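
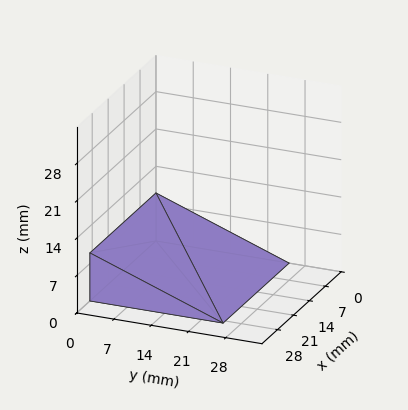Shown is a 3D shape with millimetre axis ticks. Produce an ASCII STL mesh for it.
Reading the render: the shape is a wedge (ramp): 29 × 25 mm base, rising to 9 mm along the y=0 edge and sloping linearly to z=0 at y=25 (dimensions read to the nearest mm from the axis ticks). For the STL, each face is triangulated and given an outward normal.

solid part
  facet normal 0.0000 0.0000 -1.0000
    outer loop
      vertex 29.00 25.00 0.00
      vertex 29.00 0.00 0.00
      vertex 0.00 0.00 0.00
    endloop
  endfacet
  facet normal 0.0000 0.0000 -1.0000
    outer loop
      vertex 0.00 25.00 0.00
      vertex 29.00 25.00 0.00
      vertex 0.00 0.00 0.00
    endloop
  endfacet
  facet normal 0.0000 -1.0000 0.0000
    outer loop
      vertex 0.00 0.00 0.00
      vertex 29.00 0.00 0.00
      vertex 29.00 0.00 9.00
    endloop
  endfacet
  facet normal 0.0000 -1.0000 0.0000
    outer loop
      vertex 0.00 0.00 0.00
      vertex 29.00 0.00 9.00
      vertex 0.00 0.00 9.00
    endloop
  endfacet
  facet normal 0.0000 0.3387 0.9409
    outer loop
      vertex 0.00 0.00 9.00
      vertex 29.00 0.00 9.00
      vertex 29.00 25.00 0.00
    endloop
  endfacet
  facet normal 0.0000 0.3387 0.9409
    outer loop
      vertex 0.00 0.00 9.00
      vertex 29.00 25.00 0.00
      vertex 0.00 25.00 0.00
    endloop
  endfacet
  facet normal -1.0000 0.0000 0.0000
    outer loop
      vertex 0.00 0.00 9.00
      vertex 0.00 25.00 0.00
      vertex 0.00 0.00 0.00
    endloop
  endfacet
  facet normal 1.0000 0.0000 0.0000
    outer loop
      vertex 29.00 0.00 0.00
      vertex 29.00 25.00 0.00
      vertex 29.00 0.00 9.00
    endloop
  endfacet
endsolid part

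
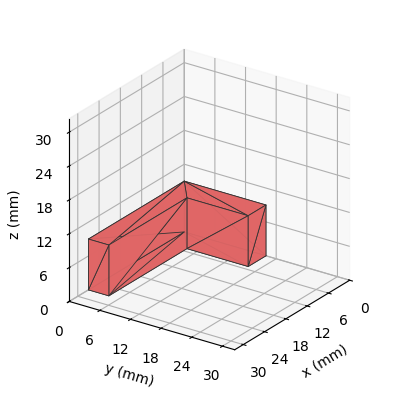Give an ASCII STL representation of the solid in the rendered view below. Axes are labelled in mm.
Reading the render: the shape is an L-shaped prism: outer 27 × 16 mm, arm thicknesses ≈ 4 mm (horizontal) and 5 mm (vertical), extruded 9 mm in z (dimensions read to the nearest mm from the axis ticks). For the STL, each face is triangulated and given an outward normal.

solid part
  facet normal 0.0000 0.0000 -1.0000
    outer loop
      vertex 27.000 4.000 0.000
      vertex 27.000 0.000 0.000
      vertex 0.000 0.000 0.000
    endloop
  endfacet
  facet normal 0.0000 0.0000 -1.0000
    outer loop
      vertex 5.000 4.000 0.000
      vertex 27.000 4.000 0.000
      vertex 0.000 0.000 0.000
    endloop
  endfacet
  facet normal 0.0000 0.0000 -1.0000
    outer loop
      vertex 5.000 16.000 0.000
      vertex 5.000 4.000 0.000
      vertex 0.000 0.000 0.000
    endloop
  endfacet
  facet normal 0.0000 0.0000 -1.0000
    outer loop
      vertex 0.000 16.000 0.000
      vertex 5.000 16.000 0.000
      vertex 0.000 0.000 0.000
    endloop
  endfacet
  facet normal 0.0000 0.0000 1.0000
    outer loop
      vertex 0.000 0.000 9.000
      vertex 27.000 0.000 9.000
      vertex 27.000 4.000 9.000
    endloop
  endfacet
  facet normal 0.0000 0.0000 1.0000
    outer loop
      vertex 0.000 0.000 9.000
      vertex 27.000 4.000 9.000
      vertex 5.000 4.000 9.000
    endloop
  endfacet
  facet normal 0.0000 0.0000 1.0000
    outer loop
      vertex 0.000 0.000 9.000
      vertex 5.000 4.000 9.000
      vertex 5.000 16.000 9.000
    endloop
  endfacet
  facet normal 0.0000 0.0000 1.0000
    outer loop
      vertex 0.000 0.000 9.000
      vertex 5.000 16.000 9.000
      vertex 0.000 16.000 9.000
    endloop
  endfacet
  facet normal 0.0000 -1.0000 0.0000
    outer loop
      vertex 0.000 0.000 0.000
      vertex 27.000 0.000 0.000
      vertex 27.000 0.000 9.000
    endloop
  endfacet
  facet normal 0.0000 -1.0000 0.0000
    outer loop
      vertex 0.000 0.000 0.000
      vertex 27.000 0.000 9.000
      vertex 0.000 0.000 9.000
    endloop
  endfacet
  facet normal 1.0000 0.0000 0.0000
    outer loop
      vertex 27.000 0.000 0.000
      vertex 27.000 4.000 0.000
      vertex 27.000 4.000 9.000
    endloop
  endfacet
  facet normal 1.0000 0.0000 0.0000
    outer loop
      vertex 27.000 0.000 0.000
      vertex 27.000 4.000 9.000
      vertex 27.000 0.000 9.000
    endloop
  endfacet
  facet normal 0.0000 1.0000 0.0000
    outer loop
      vertex 27.000 4.000 0.000
      vertex 5.000 4.000 0.000
      vertex 5.000 4.000 9.000
    endloop
  endfacet
  facet normal 0.0000 1.0000 0.0000
    outer loop
      vertex 27.000 4.000 0.000
      vertex 5.000 4.000 9.000
      vertex 27.000 4.000 9.000
    endloop
  endfacet
  facet normal 1.0000 0.0000 0.0000
    outer loop
      vertex 5.000 4.000 0.000
      vertex 5.000 16.000 0.000
      vertex 5.000 16.000 9.000
    endloop
  endfacet
  facet normal 1.0000 0.0000 0.0000
    outer loop
      vertex 5.000 4.000 0.000
      vertex 5.000 16.000 9.000
      vertex 5.000 4.000 9.000
    endloop
  endfacet
  facet normal 0.0000 1.0000 0.0000
    outer loop
      vertex 5.000 16.000 0.000
      vertex 0.000 16.000 0.000
      vertex 0.000 16.000 9.000
    endloop
  endfacet
  facet normal 0.0000 1.0000 0.0000
    outer loop
      vertex 5.000 16.000 0.000
      vertex 0.000 16.000 9.000
      vertex 5.000 16.000 9.000
    endloop
  endfacet
  facet normal -1.0000 0.0000 0.0000
    outer loop
      vertex 0.000 16.000 0.000
      vertex 0.000 0.000 0.000
      vertex 0.000 0.000 9.000
    endloop
  endfacet
  facet normal -1.0000 0.0000 0.0000
    outer loop
      vertex 0.000 16.000 0.000
      vertex 0.000 0.000 9.000
      vertex 0.000 16.000 9.000
    endloop
  endfacet
endsolid part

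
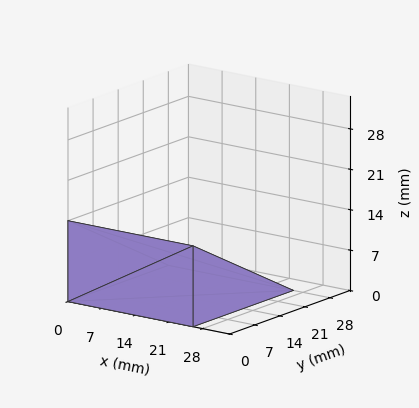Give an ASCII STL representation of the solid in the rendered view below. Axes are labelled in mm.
Reading the render: the shape is a wedge (ramp): 26 × 28 mm base, rising to 14 mm along the y=0 edge and sloping linearly to z=0 at y=28 (dimensions read to the nearest mm from the axis ticks). For the STL, each face is triangulated and given an outward normal.

solid part
  facet normal 0.0000 0.0000 -1.0000
    outer loop
      vertex 26.00 28.00 0.00
      vertex 26.00 0.00 0.00
      vertex 0.00 0.00 0.00
    endloop
  endfacet
  facet normal 0.0000 0.0000 -1.0000
    outer loop
      vertex 0.00 28.00 0.00
      vertex 26.00 28.00 0.00
      vertex 0.00 0.00 0.00
    endloop
  endfacet
  facet normal 0.0000 -1.0000 0.0000
    outer loop
      vertex 0.00 0.00 0.00
      vertex 26.00 0.00 0.00
      vertex 26.00 0.00 14.00
    endloop
  endfacet
  facet normal 0.0000 -1.0000 0.0000
    outer loop
      vertex 0.00 0.00 0.00
      vertex 26.00 0.00 14.00
      vertex 0.00 0.00 14.00
    endloop
  endfacet
  facet normal 0.0000 0.4472 0.8944
    outer loop
      vertex 0.00 0.00 14.00
      vertex 26.00 0.00 14.00
      vertex 26.00 28.00 0.00
    endloop
  endfacet
  facet normal 0.0000 0.4472 0.8944
    outer loop
      vertex 0.00 0.00 14.00
      vertex 26.00 28.00 0.00
      vertex 0.00 28.00 0.00
    endloop
  endfacet
  facet normal -1.0000 0.0000 0.0000
    outer loop
      vertex 0.00 0.00 14.00
      vertex 0.00 28.00 0.00
      vertex 0.00 0.00 0.00
    endloop
  endfacet
  facet normal 1.0000 0.0000 0.0000
    outer loop
      vertex 26.00 0.00 0.00
      vertex 26.00 28.00 0.00
      vertex 26.00 0.00 14.00
    endloop
  endfacet
endsolid part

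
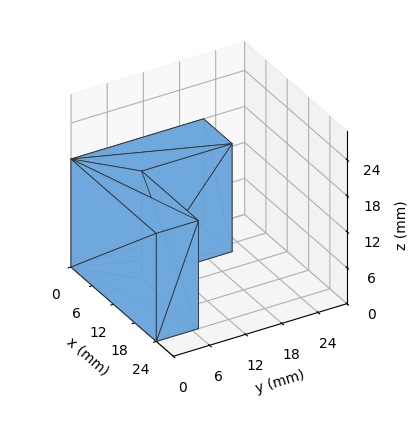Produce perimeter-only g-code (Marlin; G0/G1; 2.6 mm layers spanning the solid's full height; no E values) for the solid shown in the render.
Reading the render: the shape is an L-shaped prism: outer 24 × 22 mm, arm thicknesses ≈ 7 mm (horizontal) and 8 mm (vertical), extruded 18 mm in z (dimensions read to the nearest mm from the axis ticks). For the g-code, the solid's height is divided into equal slices at the stated Δz and each level perimeter traced with G1 moves after a G0 lift.

; perimeter-only toolpath
G21 ; units = mm
G90 ; absolute positioning
G28 ; home
; layer 1
G0 Z2.6
G0 X0.0 Y0.0
G1 X24.0 Y0.0
G1 X24.0 Y7.0
G1 X8.0 Y7.0
G1 X8.0 Y22.0
G1 X0.0 Y22.0
G1 X0.0 Y0.0
; layer 2
G0 Z5.1
G0 X0.0 Y0.0
G1 X24.0 Y0.0
G1 X24.0 Y7.0
G1 X8.0 Y7.0
G1 X8.0 Y22.0
G1 X0.0 Y22.0
G1 X0.0 Y0.0
; layer 3
G0 Z7.7
G0 X0.0 Y0.0
G1 X24.0 Y0.0
G1 X24.0 Y7.0
G1 X8.0 Y7.0
G1 X8.0 Y22.0
G1 X0.0 Y22.0
G1 X0.0 Y0.0
; layer 4
G0 Z10.3
G0 X0.0 Y0.0
G1 X24.0 Y0.0
G1 X24.0 Y7.0
G1 X8.0 Y7.0
G1 X8.0 Y22.0
G1 X0.0 Y22.0
G1 X0.0 Y0.0
; layer 5
G0 Z12.9
G0 X0.0 Y0.0
G1 X24.0 Y0.0
G1 X24.0 Y7.0
G1 X8.0 Y7.0
G1 X8.0 Y22.0
G1 X0.0 Y22.0
G1 X0.0 Y0.0
; layer 6
G0 Z15.4
G0 X0.0 Y0.0
G1 X24.0 Y0.0
G1 X24.0 Y7.0
G1 X8.0 Y7.0
G1 X8.0 Y22.0
G1 X0.0 Y22.0
G1 X0.0 Y0.0
; layer 7
G0 Z18.0
G0 X0.0 Y0.0
G1 X24.0 Y0.0
G1 X24.0 Y7.0
G1 X8.0 Y7.0
G1 X8.0 Y22.0
G1 X0.0 Y22.0
G1 X0.0 Y0.0
M2 ; end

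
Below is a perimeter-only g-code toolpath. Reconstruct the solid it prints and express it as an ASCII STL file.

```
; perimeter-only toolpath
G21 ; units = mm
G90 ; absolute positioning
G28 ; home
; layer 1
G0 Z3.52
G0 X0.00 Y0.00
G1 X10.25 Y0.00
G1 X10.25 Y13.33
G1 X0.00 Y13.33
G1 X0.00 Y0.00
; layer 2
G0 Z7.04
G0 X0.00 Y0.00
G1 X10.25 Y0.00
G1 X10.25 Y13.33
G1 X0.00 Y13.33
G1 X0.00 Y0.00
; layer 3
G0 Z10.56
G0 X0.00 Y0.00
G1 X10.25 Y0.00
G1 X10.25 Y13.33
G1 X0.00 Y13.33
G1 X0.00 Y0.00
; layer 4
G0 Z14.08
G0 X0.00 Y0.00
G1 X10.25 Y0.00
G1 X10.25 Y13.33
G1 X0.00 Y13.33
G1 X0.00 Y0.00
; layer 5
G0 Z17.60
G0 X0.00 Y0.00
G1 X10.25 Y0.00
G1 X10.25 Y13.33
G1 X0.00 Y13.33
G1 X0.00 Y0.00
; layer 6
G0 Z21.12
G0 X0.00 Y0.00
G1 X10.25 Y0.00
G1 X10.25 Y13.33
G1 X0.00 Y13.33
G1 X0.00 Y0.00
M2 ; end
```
solid part
  facet normal 0.0000 0.0000 -1.0000
    outer loop
      vertex 10.25 13.33 0.00
      vertex 10.25 0.00 0.00
      vertex 0.00 0.00 0.00
    endloop
  endfacet
  facet normal 0.0000 0.0000 -1.0000
    outer loop
      vertex 0.00 13.33 0.00
      vertex 10.25 13.33 0.00
      vertex 0.00 0.00 0.00
    endloop
  endfacet
  facet normal 0.0000 0.0000 1.0000
    outer loop
      vertex 0.00 0.00 21.12
      vertex 10.25 0.00 21.12
      vertex 10.25 13.33 21.12
    endloop
  endfacet
  facet normal 0.0000 0.0000 1.0000
    outer loop
      vertex 0.00 0.00 21.12
      vertex 10.25 13.33 21.12
      vertex 0.00 13.33 21.12
    endloop
  endfacet
  facet normal 0.0000 -1.0000 0.0000
    outer loop
      vertex 0.00 0.00 0.00
      vertex 10.25 0.00 0.00
      vertex 10.25 0.00 21.12
    endloop
  endfacet
  facet normal 0.0000 -1.0000 0.0000
    outer loop
      vertex 0.00 0.00 0.00
      vertex 10.25 0.00 21.12
      vertex 0.00 0.00 21.12
    endloop
  endfacet
  facet normal 0.0000 1.0000 0.0000
    outer loop
      vertex 10.25 13.33 21.12
      vertex 10.25 13.33 0.00
      vertex 0.00 13.33 0.00
    endloop
  endfacet
  facet normal 0.0000 1.0000 0.0000
    outer loop
      vertex 0.00 13.33 21.12
      vertex 10.25 13.33 21.12
      vertex 0.00 13.33 0.00
    endloop
  endfacet
  facet normal -1.0000 0.0000 0.0000
    outer loop
      vertex 0.00 13.33 21.12
      vertex 0.00 13.33 0.00
      vertex 0.00 0.00 0.00
    endloop
  endfacet
  facet normal -1.0000 0.0000 0.0000
    outer loop
      vertex 0.00 0.00 21.12
      vertex 0.00 13.33 21.12
      vertex 0.00 0.00 0.00
    endloop
  endfacet
  facet normal 1.0000 0.0000 0.0000
    outer loop
      vertex 10.25 0.00 0.00
      vertex 10.25 13.33 0.00
      vertex 10.25 13.33 21.12
    endloop
  endfacet
  facet normal 1.0000 0.0000 0.0000
    outer loop
      vertex 10.25 0.00 0.00
      vertex 10.25 13.33 21.12
      vertex 10.25 0.00 21.12
    endloop
  endfacet
endsolid part

The G0 Z moves step by Δz≈3.52 mm. Every layer's G1 loop is the same polygon, so the solid is a straight extrusion of it from z=0 to z≈21.1. Closing with flat bottom and top caps and triangulating gives 12 facets — a rectangular box, roughly 10.2 × 13.3 mm footprint and 21.1 mm tall.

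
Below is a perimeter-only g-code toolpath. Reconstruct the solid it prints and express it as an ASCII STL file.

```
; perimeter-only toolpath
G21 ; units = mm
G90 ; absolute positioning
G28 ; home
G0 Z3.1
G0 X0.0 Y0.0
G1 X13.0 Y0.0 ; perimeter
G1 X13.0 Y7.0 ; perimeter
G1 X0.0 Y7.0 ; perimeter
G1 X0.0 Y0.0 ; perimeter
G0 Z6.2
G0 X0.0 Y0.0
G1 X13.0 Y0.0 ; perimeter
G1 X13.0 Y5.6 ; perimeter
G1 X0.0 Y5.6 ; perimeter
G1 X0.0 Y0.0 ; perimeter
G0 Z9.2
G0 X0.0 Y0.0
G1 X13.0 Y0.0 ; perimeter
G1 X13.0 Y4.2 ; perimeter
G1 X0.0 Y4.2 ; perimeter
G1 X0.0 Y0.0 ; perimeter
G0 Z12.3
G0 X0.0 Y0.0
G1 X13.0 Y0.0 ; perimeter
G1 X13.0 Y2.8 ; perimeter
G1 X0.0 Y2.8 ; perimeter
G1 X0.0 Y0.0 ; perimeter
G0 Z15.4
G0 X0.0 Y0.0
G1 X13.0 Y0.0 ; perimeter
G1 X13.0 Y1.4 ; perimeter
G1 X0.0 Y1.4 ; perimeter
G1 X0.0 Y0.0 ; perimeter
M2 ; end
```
solid part
  facet normal 0.0000 0.0000 -1.0000
    outer loop
      vertex 13.0 8.4 0.0
      vertex 13.0 0.0 0.0
      vertex 0.0 0.0 0.0
    endloop
  endfacet
  facet normal 0.0000 0.0000 -1.0000
    outer loop
      vertex 0.0 8.4 0.0
      vertex 13.0 8.4 0.0
      vertex 0.0 0.0 0.0
    endloop
  endfacet
  facet normal 0.0000 -1.0000 0.0000
    outer loop
      vertex 0.0 0.0 0.0
      vertex 13.0 0.0 0.0
      vertex 13.0 0.0 18.5
    endloop
  endfacet
  facet normal 0.0000 -1.0000 0.0000
    outer loop
      vertex 0.0 0.0 0.0
      vertex 13.0 0.0 18.5
      vertex 0.0 0.0 18.5
    endloop
  endfacet
  facet normal 0.0000 0.9105 0.4134
    outer loop
      vertex 0.0 0.0 18.5
      vertex 13.0 0.0 18.5
      vertex 13.0 8.4 0.0
    endloop
  endfacet
  facet normal 0.0000 0.9105 0.4134
    outer loop
      vertex 0.0 0.0 18.5
      vertex 13.0 8.4 0.0
      vertex 0.0 8.4 0.0
    endloop
  endfacet
  facet normal -1.0000 0.0000 0.0000
    outer loop
      vertex 0.0 0.0 18.5
      vertex 0.0 8.4 0.0
      vertex 0.0 0.0 0.0
    endloop
  endfacet
  facet normal 1.0000 0.0000 0.0000
    outer loop
      vertex 13.0 0.0 0.0
      vertex 13.0 8.4 0.0
      vertex 13.0 0.0 18.5
    endloop
  endfacet
endsolid part

The G0 Z moves step by Δz≈3.1 mm. The G1 loops shrink linearly with z, so the solid tapers from its base footprint up to z≈18.5. Closing with a flat bottom cap and the tapered top and triangulating gives 8 facets — a wedge (ramp): 13 × 8.4 mm base, rising to 18.5 mm along the y=0 edge and sloping linearly to z=0 at y=8.4.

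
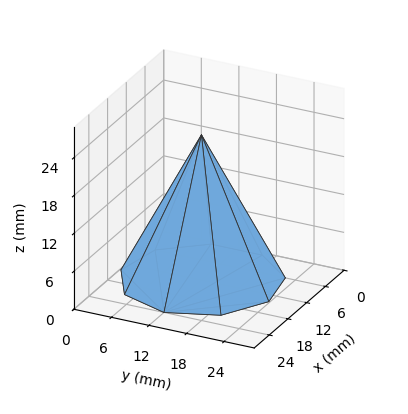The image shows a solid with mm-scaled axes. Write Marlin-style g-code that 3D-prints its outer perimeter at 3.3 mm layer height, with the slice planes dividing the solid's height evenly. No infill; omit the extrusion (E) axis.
Reading the render: the shape is a regular 9-sided pyramid, base circumscribed radius ≈ 12 mm, apex at z ≈ 23 mm (dimensions read to the nearest mm from the axis ticks). For the g-code, the solid's height is divided into equal slices at the stated Δz and each level perimeter traced with G1 moves after a G0 lift.

; perimeter-only toolpath
G21 ; units = mm
G90 ; absolute positioning
G28 ; home
; layer 1
G0 Z3.3
G0 X22.3 Y12.0
G1 X19.9 Y18.6
G1 X13.8 Y22.1
G1 X6.9 Y20.9
G1 X2.3 Y15.5
G1 X2.3 Y8.5
G1 X6.9 Y3.1
G1 X13.8 Y1.9
G1 X19.9 Y5.4
G1 X22.3 Y12.0
; layer 2
G0 Z6.6
G0 X20.6 Y12.0
G1 X18.6 Y17.5
G1 X13.5 Y20.4
G1 X7.7 Y19.4
G1 X3.9 Y14.9
G1 X3.9 Y9.1
G1 X7.7 Y4.6
G1 X13.5 Y3.6
G1 X18.6 Y6.5
G1 X20.6 Y12.0
; layer 3
G0 Z9.9
G0 X18.9 Y12.0
G1 X17.3 Y16.4
G1 X13.2 Y18.7
G1 X8.6 Y17.9
G1 X5.5 Y14.3
G1 X5.5 Y9.7
G1 X8.6 Y6.1
G1 X13.2 Y5.3
G1 X17.3 Y7.6
G1 X18.9 Y12.0
; layer 4
G0 Z13.1
G0 X17.1 Y12.0
G1 X15.9 Y15.3
G1 X12.9 Y17.1
G1 X9.4 Y16.5
G1 X7.2 Y13.8
G1 X7.2 Y10.2
G1 X9.4 Y7.5
G1 X12.9 Y6.9
G1 X15.9 Y8.7
G1 X17.1 Y12.0
; layer 5
G0 Z16.4
G0 X15.4 Y12.0
G1 X14.6 Y14.2
G1 X12.6 Y15.4
G1 X10.3 Y15.0
G1 X8.8 Y13.2
G1 X8.8 Y10.8
G1 X10.3 Y9.0
G1 X12.6 Y8.6
G1 X14.6 Y9.8
G1 X15.4 Y12.0
; layer 6
G0 Z19.7
G0 X13.7 Y12.0
G1 X13.3 Y13.1
G1 X12.3 Y13.7
G1 X11.1 Y13.5
G1 X10.4 Y12.6
G1 X10.4 Y11.4
G1 X11.1 Y10.5
G1 X12.3 Y10.3
G1 X13.3 Y10.9
G1 X13.7 Y12.0
M2 ; end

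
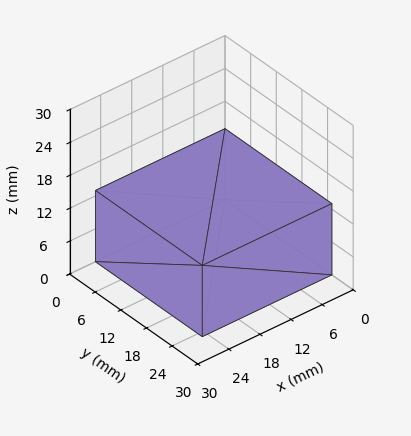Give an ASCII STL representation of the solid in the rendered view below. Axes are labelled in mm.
Reading the render: the shape is a rectangular box, roughly 25 × 25 mm footprint and 13 mm tall (dimensions read to the nearest mm from the axis ticks). For the STL, each face is triangulated and given an outward normal.

solid part
  facet normal 0.0000 0.0000 -1.0000
    outer loop
      vertex 25.00 25.00 0.00
      vertex 25.00 0.00 0.00
      vertex 0.00 0.00 0.00
    endloop
  endfacet
  facet normal 0.0000 0.0000 -1.0000
    outer loop
      vertex 0.00 25.00 0.00
      vertex 25.00 25.00 0.00
      vertex 0.00 0.00 0.00
    endloop
  endfacet
  facet normal 0.0000 0.0000 1.0000
    outer loop
      vertex 0.00 0.00 13.00
      vertex 25.00 0.00 13.00
      vertex 25.00 25.00 13.00
    endloop
  endfacet
  facet normal 0.0000 0.0000 1.0000
    outer loop
      vertex 0.00 0.00 13.00
      vertex 25.00 25.00 13.00
      vertex 0.00 25.00 13.00
    endloop
  endfacet
  facet normal 0.0000 -1.0000 0.0000
    outer loop
      vertex 0.00 0.00 0.00
      vertex 25.00 0.00 0.00
      vertex 25.00 0.00 13.00
    endloop
  endfacet
  facet normal 0.0000 -1.0000 0.0000
    outer loop
      vertex 0.00 0.00 0.00
      vertex 25.00 0.00 13.00
      vertex 0.00 0.00 13.00
    endloop
  endfacet
  facet normal 0.0000 1.0000 0.0000
    outer loop
      vertex 25.00 25.00 13.00
      vertex 25.00 25.00 0.00
      vertex 0.00 25.00 0.00
    endloop
  endfacet
  facet normal 0.0000 1.0000 0.0000
    outer loop
      vertex 0.00 25.00 13.00
      vertex 25.00 25.00 13.00
      vertex 0.00 25.00 0.00
    endloop
  endfacet
  facet normal -1.0000 0.0000 0.0000
    outer loop
      vertex 0.00 25.00 13.00
      vertex 0.00 25.00 0.00
      vertex 0.00 0.00 0.00
    endloop
  endfacet
  facet normal -1.0000 0.0000 0.0000
    outer loop
      vertex 0.00 0.00 13.00
      vertex 0.00 25.00 13.00
      vertex 0.00 0.00 0.00
    endloop
  endfacet
  facet normal 1.0000 0.0000 0.0000
    outer loop
      vertex 25.00 0.00 0.00
      vertex 25.00 25.00 0.00
      vertex 25.00 25.00 13.00
    endloop
  endfacet
  facet normal 1.0000 0.0000 0.0000
    outer loop
      vertex 25.00 0.00 0.00
      vertex 25.00 25.00 13.00
      vertex 25.00 0.00 13.00
    endloop
  endfacet
endsolid part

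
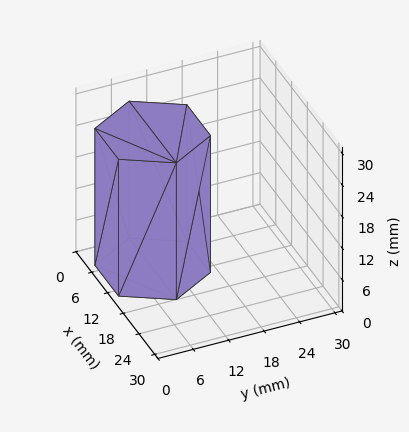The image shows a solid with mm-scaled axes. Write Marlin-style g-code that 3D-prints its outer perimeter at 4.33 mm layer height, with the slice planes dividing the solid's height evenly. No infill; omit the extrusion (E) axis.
Reading the render: the shape is a regular 6-sided prism (a cylinder approximated with 6 flat sides), circumscribed radius ≈ 9 mm, height ≈ 26 mm (dimensions read to the nearest mm from the axis ticks). For the g-code, the solid's height is divided into equal slices at the stated Δz and each level perimeter traced with G1 moves after a G0 lift.

; perimeter-only toolpath
G21 ; units = mm
G90 ; absolute positioning
G28 ; home
; layer 1
G0 Z4.33
G0 X18.00 Y9.00
G1 X13.50 Y16.79
G1 X4.50 Y16.79
G1 X0.00 Y9.00
G1 X4.50 Y1.21
G1 X13.50 Y1.21
G1 X18.00 Y9.00
; layer 2
G0 Z8.67
G0 X18.00 Y9.00
G1 X13.50 Y16.79
G1 X4.50 Y16.79
G1 X0.00 Y9.00
G1 X4.50 Y1.21
G1 X13.50 Y1.21
G1 X18.00 Y9.00
; layer 3
G0 Z13.00
G0 X18.00 Y9.00
G1 X13.50 Y16.79
G1 X4.50 Y16.79
G1 X0.00 Y9.00
G1 X4.50 Y1.21
G1 X13.50 Y1.21
G1 X18.00 Y9.00
; layer 4
G0 Z17.33
G0 X18.00 Y9.00
G1 X13.50 Y16.79
G1 X4.50 Y16.79
G1 X0.00 Y9.00
G1 X4.50 Y1.21
G1 X13.50 Y1.21
G1 X18.00 Y9.00
; layer 5
G0 Z21.67
G0 X18.00 Y9.00
G1 X13.50 Y16.79
G1 X4.50 Y16.79
G1 X0.00 Y9.00
G1 X4.50 Y1.21
G1 X13.50 Y1.21
G1 X18.00 Y9.00
; layer 6
G0 Z26.00
G0 X18.00 Y9.00
G1 X13.50 Y16.79
G1 X4.50 Y16.79
G1 X0.00 Y9.00
G1 X4.50 Y1.21
G1 X13.50 Y1.21
G1 X18.00 Y9.00
M2 ; end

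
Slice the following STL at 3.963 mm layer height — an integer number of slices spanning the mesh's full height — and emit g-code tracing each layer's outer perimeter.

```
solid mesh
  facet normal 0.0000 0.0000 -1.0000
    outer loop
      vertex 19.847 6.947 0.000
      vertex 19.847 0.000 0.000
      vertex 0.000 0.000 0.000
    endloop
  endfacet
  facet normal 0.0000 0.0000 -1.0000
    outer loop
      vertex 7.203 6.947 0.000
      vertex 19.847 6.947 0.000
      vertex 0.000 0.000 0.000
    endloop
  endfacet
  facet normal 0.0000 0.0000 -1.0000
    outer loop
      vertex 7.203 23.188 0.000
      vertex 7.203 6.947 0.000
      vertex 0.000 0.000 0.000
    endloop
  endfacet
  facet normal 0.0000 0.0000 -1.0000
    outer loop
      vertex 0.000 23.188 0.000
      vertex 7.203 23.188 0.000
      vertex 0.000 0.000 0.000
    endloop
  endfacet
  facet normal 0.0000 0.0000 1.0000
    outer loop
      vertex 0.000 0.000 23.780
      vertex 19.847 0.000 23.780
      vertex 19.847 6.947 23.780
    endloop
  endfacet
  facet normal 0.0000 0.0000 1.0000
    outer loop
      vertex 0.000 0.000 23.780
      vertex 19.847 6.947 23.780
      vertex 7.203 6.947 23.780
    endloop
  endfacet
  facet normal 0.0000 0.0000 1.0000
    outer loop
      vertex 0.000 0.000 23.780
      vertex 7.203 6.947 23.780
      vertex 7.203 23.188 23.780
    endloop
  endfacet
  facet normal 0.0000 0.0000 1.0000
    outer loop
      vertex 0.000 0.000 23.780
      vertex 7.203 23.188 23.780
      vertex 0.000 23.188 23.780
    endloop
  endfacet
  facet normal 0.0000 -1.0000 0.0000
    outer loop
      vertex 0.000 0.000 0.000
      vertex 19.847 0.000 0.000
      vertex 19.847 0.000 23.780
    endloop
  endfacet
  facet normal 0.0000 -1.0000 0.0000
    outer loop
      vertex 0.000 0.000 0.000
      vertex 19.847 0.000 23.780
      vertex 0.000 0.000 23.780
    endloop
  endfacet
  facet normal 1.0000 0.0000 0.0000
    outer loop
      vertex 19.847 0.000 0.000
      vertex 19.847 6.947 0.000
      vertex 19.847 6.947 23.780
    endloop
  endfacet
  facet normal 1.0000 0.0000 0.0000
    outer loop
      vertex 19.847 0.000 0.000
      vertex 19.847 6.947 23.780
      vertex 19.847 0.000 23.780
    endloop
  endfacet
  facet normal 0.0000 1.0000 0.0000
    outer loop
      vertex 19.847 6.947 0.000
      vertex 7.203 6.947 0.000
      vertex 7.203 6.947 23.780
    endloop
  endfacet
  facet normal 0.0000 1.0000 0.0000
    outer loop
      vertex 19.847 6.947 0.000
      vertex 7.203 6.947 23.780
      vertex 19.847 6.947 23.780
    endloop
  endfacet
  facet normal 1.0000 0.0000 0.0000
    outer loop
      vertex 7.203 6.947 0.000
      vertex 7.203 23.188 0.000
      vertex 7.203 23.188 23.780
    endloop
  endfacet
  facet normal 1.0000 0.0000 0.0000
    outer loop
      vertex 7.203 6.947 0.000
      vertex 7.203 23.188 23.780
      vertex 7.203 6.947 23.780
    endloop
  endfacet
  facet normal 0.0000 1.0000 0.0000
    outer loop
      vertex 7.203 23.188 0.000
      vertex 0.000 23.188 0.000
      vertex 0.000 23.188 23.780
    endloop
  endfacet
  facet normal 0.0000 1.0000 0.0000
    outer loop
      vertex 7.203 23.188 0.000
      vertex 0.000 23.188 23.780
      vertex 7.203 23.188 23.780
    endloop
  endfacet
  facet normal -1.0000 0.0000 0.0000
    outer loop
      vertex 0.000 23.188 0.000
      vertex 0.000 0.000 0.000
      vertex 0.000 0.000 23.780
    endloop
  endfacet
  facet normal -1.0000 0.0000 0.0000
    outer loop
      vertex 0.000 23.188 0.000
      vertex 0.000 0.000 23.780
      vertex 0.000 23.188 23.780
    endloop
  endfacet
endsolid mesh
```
; perimeter-only toolpath
G21 ; units = mm
G90 ; absolute positioning
G28 ; home
; layer 1
G0 Z3.963
G0 X0.000 Y0.000
G1 X19.847 Y0.000
G1 X19.847 Y6.947
G1 X7.203 Y6.947
G1 X7.203 Y23.188
G1 X0.000 Y23.188
G1 X0.000 Y0.000
; layer 2
G0 Z7.927
G0 X0.000 Y0.000
G1 X19.847 Y0.000
G1 X19.847 Y6.947
G1 X7.203 Y6.947
G1 X7.203 Y23.188
G1 X0.000 Y23.188
G1 X0.000 Y0.000
; layer 3
G0 Z11.890
G0 X0.000 Y0.000
G1 X19.847 Y0.000
G1 X19.847 Y6.947
G1 X7.203 Y6.947
G1 X7.203 Y23.188
G1 X0.000 Y23.188
G1 X0.000 Y0.000
; layer 4
G0 Z15.853
G0 X0.000 Y0.000
G1 X19.847 Y0.000
G1 X19.847 Y6.947
G1 X7.203 Y6.947
G1 X7.203 Y23.188
G1 X0.000 Y23.188
G1 X0.000 Y0.000
; layer 5
G0 Z19.817
G0 X0.000 Y0.000
G1 X19.847 Y0.000
G1 X19.847 Y6.947
G1 X7.203 Y6.947
G1 X7.203 Y23.188
G1 X0.000 Y23.188
G1 X0.000 Y0.000
; layer 6
G0 Z23.780
G0 X0.000 Y0.000
G1 X19.847 Y0.000
G1 X19.847 Y6.947
G1 X7.203 Y6.947
G1 X7.203 Y23.188
G1 X0.000 Y23.188
G1 X0.000 Y0.000
M2 ; end

The solid is an L-shaped prism: outer 19.8 × 23.2 mm, arm thicknesses ≈ 6.95 mm (horizontal) and 7.2 mm (vertical), extruded 23.8 mm in z. Slicing at Δz = 3.963 mm — 6 equal slices spanning the solid's height, so layer i sits at z = i·h/6 — gives 6 non-empty perimeters. Each is a 6-segment closed polygon; G0 lifts to the layer z and rapids to the start vertex, then G1 traces the edges.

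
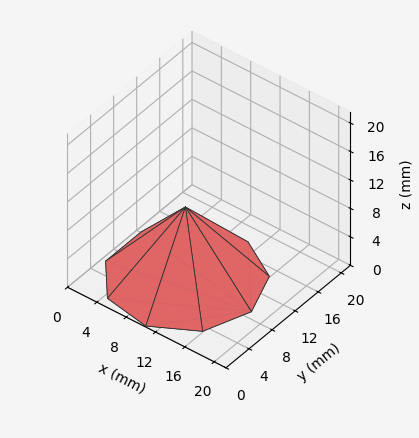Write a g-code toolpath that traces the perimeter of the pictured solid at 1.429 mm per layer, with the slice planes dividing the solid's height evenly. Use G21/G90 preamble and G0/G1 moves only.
Reading the render: the shape is a regular 9-sided pyramid, base circumscribed radius ≈ 9 mm, apex at z ≈ 10 mm (dimensions read to the nearest mm from the axis ticks). For the g-code, the solid's height is divided into equal slices at the stated Δz and each level perimeter traced with G1 moves after a G0 lift.

; perimeter-only toolpath
G21 ; units = mm
G90 ; absolute positioning
G28 ; home
; layer 1
G0 Z1.429
G0 X16.714 Y9.000
G1 X14.909 Y13.959
G1 X10.340 Y16.597
G1 X5.143 Y15.681
G1 X1.751 Y11.638
G1 X1.751 Y6.362
G1 X5.143 Y2.319
G1 X10.340 Y1.403
G1 X14.909 Y4.041
G1 X16.714 Y9.000
; layer 2
G0 Z2.857
G0 X15.429 Y9.000
G1 X13.924 Y13.132
G1 X10.116 Y15.331
G1 X5.786 Y14.567
G1 X2.959 Y11.199
G1 X2.959 Y6.801
G1 X5.786 Y3.433
G1 X10.116 Y2.669
G1 X13.924 Y4.868
G1 X15.429 Y9.000
; layer 3
G0 Z4.286
G0 X14.143 Y9.000
G1 X12.939 Y12.306
G1 X9.893 Y14.065
G1 X6.429 Y13.454
G1 X4.167 Y10.759
G1 X4.167 Y7.241
G1 X6.429 Y4.546
G1 X9.893 Y3.935
G1 X12.939 Y5.694
G1 X14.143 Y9.000
; layer 4
G0 Z5.714
G0 X12.857 Y9.000
G1 X11.955 Y11.479
G1 X9.670 Y12.798
G1 X7.071 Y12.340
G1 X5.376 Y10.319
G1 X5.376 Y7.681
G1 X7.071 Y5.660
G1 X9.670 Y5.202
G1 X11.955 Y6.521
G1 X12.857 Y9.000
; layer 5
G0 Z7.143
G0 X11.571 Y9.000
G1 X10.970 Y10.653
G1 X9.447 Y11.532
G1 X7.714 Y11.227
G1 X6.584 Y9.879
G1 X6.584 Y8.121
G1 X7.714 Y6.773
G1 X9.447 Y6.468
G1 X10.970 Y7.347
G1 X11.571 Y9.000
; layer 6
G0 Z8.571
G0 X10.286 Y9.000
G1 X9.985 Y9.826
G1 X9.223 Y10.266
G1 X8.357 Y10.113
G1 X7.792 Y9.440
G1 X7.792 Y8.560
G1 X8.357 Y7.887
G1 X9.223 Y7.734
G1 X9.985 Y8.174
G1 X10.286 Y9.000
M2 ; end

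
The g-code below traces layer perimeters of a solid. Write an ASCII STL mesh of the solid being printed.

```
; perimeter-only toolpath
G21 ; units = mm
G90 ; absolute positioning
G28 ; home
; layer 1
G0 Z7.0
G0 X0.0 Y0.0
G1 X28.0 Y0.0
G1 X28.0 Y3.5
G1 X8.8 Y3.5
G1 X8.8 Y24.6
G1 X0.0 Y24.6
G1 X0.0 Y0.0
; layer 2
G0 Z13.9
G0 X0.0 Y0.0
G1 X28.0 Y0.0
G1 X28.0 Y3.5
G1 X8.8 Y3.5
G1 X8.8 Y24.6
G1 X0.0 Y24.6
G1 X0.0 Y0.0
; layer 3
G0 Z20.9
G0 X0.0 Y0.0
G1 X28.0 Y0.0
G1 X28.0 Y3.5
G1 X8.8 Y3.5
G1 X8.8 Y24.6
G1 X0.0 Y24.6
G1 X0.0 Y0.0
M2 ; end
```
solid part
  facet normal 0.0000 0.0000 -1.0000
    outer loop
      vertex 28.0 3.5 0.0
      vertex 28.0 0.0 0.0
      vertex 0.0 0.0 0.0
    endloop
  endfacet
  facet normal 0.0000 0.0000 -1.0000
    outer loop
      vertex 8.8 3.5 0.0
      vertex 28.0 3.5 0.0
      vertex 0.0 0.0 0.0
    endloop
  endfacet
  facet normal 0.0000 0.0000 -1.0000
    outer loop
      vertex 8.8 24.6 0.0
      vertex 8.8 3.5 0.0
      vertex 0.0 0.0 0.0
    endloop
  endfacet
  facet normal 0.0000 0.0000 -1.0000
    outer loop
      vertex 0.0 24.6 0.0
      vertex 8.8 24.6 0.0
      vertex 0.0 0.0 0.0
    endloop
  endfacet
  facet normal 0.0000 0.0000 1.0000
    outer loop
      vertex 0.0 0.0 20.9
      vertex 28.0 0.0 20.9
      vertex 28.0 3.5 20.9
    endloop
  endfacet
  facet normal 0.0000 0.0000 1.0000
    outer loop
      vertex 0.0 0.0 20.9
      vertex 28.0 3.5 20.9
      vertex 8.8 3.5 20.9
    endloop
  endfacet
  facet normal 0.0000 0.0000 1.0000
    outer loop
      vertex 0.0 0.0 20.9
      vertex 8.8 3.5 20.9
      vertex 8.8 24.6 20.9
    endloop
  endfacet
  facet normal 0.0000 0.0000 1.0000
    outer loop
      vertex 0.0 0.0 20.9
      vertex 8.8 24.6 20.9
      vertex 0.0 24.6 20.9
    endloop
  endfacet
  facet normal 0.0000 -1.0000 0.0000
    outer loop
      vertex 0.0 0.0 0.0
      vertex 28.0 0.0 0.0
      vertex 28.0 0.0 20.9
    endloop
  endfacet
  facet normal 0.0000 -1.0000 0.0000
    outer loop
      vertex 0.0 0.0 0.0
      vertex 28.0 0.0 20.9
      vertex 0.0 0.0 20.9
    endloop
  endfacet
  facet normal 1.0000 0.0000 0.0000
    outer loop
      vertex 28.0 0.0 0.0
      vertex 28.0 3.5 0.0
      vertex 28.0 3.5 20.9
    endloop
  endfacet
  facet normal 1.0000 0.0000 0.0000
    outer loop
      vertex 28.0 0.0 0.0
      vertex 28.0 3.5 20.9
      vertex 28.0 0.0 20.9
    endloop
  endfacet
  facet normal 0.0000 1.0000 0.0000
    outer loop
      vertex 28.0 3.5 0.0
      vertex 8.8 3.5 0.0
      vertex 8.8 3.5 20.9
    endloop
  endfacet
  facet normal 0.0000 1.0000 0.0000
    outer loop
      vertex 28.0 3.5 0.0
      vertex 8.8 3.5 20.9
      vertex 28.0 3.5 20.9
    endloop
  endfacet
  facet normal 1.0000 0.0000 0.0000
    outer loop
      vertex 8.8 3.5 0.0
      vertex 8.8 24.6 0.0
      vertex 8.8 24.6 20.9
    endloop
  endfacet
  facet normal 1.0000 0.0000 0.0000
    outer loop
      vertex 8.8 3.5 0.0
      vertex 8.8 24.6 20.9
      vertex 8.8 3.5 20.9
    endloop
  endfacet
  facet normal 0.0000 1.0000 0.0000
    outer loop
      vertex 8.8 24.6 0.0
      vertex 0.0 24.6 0.0
      vertex 0.0 24.6 20.9
    endloop
  endfacet
  facet normal 0.0000 1.0000 0.0000
    outer loop
      vertex 8.8 24.6 0.0
      vertex 0.0 24.6 20.9
      vertex 8.8 24.6 20.9
    endloop
  endfacet
  facet normal -1.0000 0.0000 0.0000
    outer loop
      vertex 0.0 24.6 0.0
      vertex 0.0 0.0 0.0
      vertex 0.0 0.0 20.9
    endloop
  endfacet
  facet normal -1.0000 0.0000 0.0000
    outer loop
      vertex 0.0 24.6 0.0
      vertex 0.0 0.0 20.9
      vertex 0.0 24.6 20.9
    endloop
  endfacet
endsolid part

The G0 Z moves step by Δz≈7.0 mm. Every layer's G1 loop is the same polygon, so the solid is a straight extrusion of it from z=0 to z≈20.9. Closing with flat bottom and top caps and triangulating gives 20 facets — an L-shaped prism: outer 28 × 24.6 mm, arm thicknesses ≈ 3.5 mm (horizontal) and 8.8 mm (vertical), extruded 20.9 mm in z.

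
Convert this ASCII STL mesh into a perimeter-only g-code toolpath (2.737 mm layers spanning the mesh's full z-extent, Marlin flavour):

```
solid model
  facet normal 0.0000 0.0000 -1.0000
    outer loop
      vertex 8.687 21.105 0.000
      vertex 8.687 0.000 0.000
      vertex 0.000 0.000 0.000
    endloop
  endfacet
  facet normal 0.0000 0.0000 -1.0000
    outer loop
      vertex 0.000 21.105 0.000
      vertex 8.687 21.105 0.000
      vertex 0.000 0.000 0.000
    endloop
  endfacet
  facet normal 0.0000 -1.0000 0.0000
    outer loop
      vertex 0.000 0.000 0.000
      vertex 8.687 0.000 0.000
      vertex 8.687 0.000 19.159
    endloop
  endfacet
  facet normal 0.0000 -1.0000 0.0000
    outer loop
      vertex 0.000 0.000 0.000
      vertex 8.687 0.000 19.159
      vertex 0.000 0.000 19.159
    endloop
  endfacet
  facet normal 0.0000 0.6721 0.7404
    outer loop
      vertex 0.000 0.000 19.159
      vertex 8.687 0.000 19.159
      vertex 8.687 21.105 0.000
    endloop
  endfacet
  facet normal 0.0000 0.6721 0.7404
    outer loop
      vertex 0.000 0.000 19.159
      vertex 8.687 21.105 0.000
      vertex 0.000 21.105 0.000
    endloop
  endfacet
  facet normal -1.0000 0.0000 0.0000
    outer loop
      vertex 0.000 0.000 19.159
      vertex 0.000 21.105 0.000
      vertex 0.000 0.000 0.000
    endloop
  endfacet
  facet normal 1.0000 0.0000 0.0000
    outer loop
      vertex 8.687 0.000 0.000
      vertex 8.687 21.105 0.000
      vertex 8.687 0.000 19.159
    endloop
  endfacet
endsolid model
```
; perimeter-only toolpath
G21 ; units = mm
G90 ; absolute positioning
G28 ; home
; layer 1
G0 Z2.737
G0 X0.000 Y0.000
G1 X8.687 Y0.000
G1 X8.687 Y18.090
G1 X0.000 Y18.090
G1 X0.000 Y0.000
; layer 2
G0 Z5.474
G0 X0.000 Y0.000
G1 X8.687 Y0.000
G1 X8.687 Y15.075
G1 X0.000 Y15.075
G1 X0.000 Y0.000
; layer 3
G0 Z8.211
G0 X0.000 Y0.000
G1 X8.687 Y0.000
G1 X8.687 Y12.060
G1 X0.000 Y12.060
G1 X0.000 Y0.000
; layer 4
G0 Z10.948
G0 X0.000 Y0.000
G1 X8.687 Y0.000
G1 X8.687 Y9.045
G1 X0.000 Y9.045
G1 X0.000 Y0.000
; layer 5
G0 Z13.685
G0 X0.000 Y0.000
G1 X8.687 Y0.000
G1 X8.687 Y6.030
G1 X0.000 Y6.030
G1 X0.000 Y0.000
; layer 6
G0 Z16.422
G0 X0.000 Y0.000
G1 X8.687 Y0.000
G1 X8.687 Y3.015
G1 X0.000 Y3.015
G1 X0.000 Y0.000
M2 ; end

The solid is a wedge (ramp): 8.69 × 21.1 mm base, rising to 19.2 mm along the y=0 edge and sloping linearly to z=0 at y=21.1. Slicing at Δz = 2.737 mm — 7 equal slices spanning the solid's height, so layer i sits at z = i·h/7 — gives 6 non-empty perimeters. Each is a 4-segment closed polygon; G0 lifts to the layer z and rapids to the start vertex, then G1 traces the edges. The cross-section shrinks linearly with z (the slice at the apex is degenerate and omitted).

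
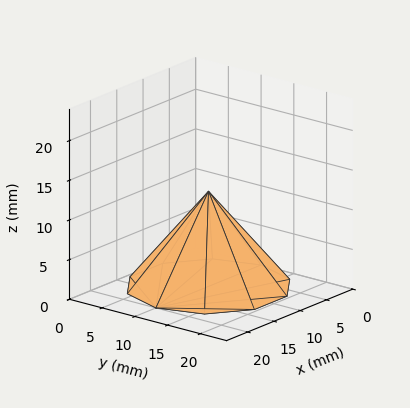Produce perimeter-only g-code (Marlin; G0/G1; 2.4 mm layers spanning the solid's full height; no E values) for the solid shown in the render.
Reading the render: the shape is a regular 10-sided pyramid, base circumscribed radius ≈ 10 mm, apex at z ≈ 12 mm (dimensions read to the nearest mm from the axis ticks). For the g-code, the solid's height is divided into equal slices at the stated Δz and each level perimeter traced with G1 moves after a G0 lift.

; perimeter-only toolpath
G21 ; units = mm
G90 ; absolute positioning
G28 ; home
; layer 1
G0 Z2.4
G0 X18.0 Y10.0
G1 X16.5 Y14.7
G1 X12.5 Y17.6
G1 X7.5 Y17.6
G1 X3.5 Y14.7
G1 X2.0 Y10.0
G1 X3.5 Y5.3
G1 X7.5 Y2.4
G1 X12.5 Y2.4
G1 X16.5 Y5.3
G1 X18.0 Y10.0
; layer 2
G0 Z4.8
G0 X16.0 Y10.0
G1 X14.9 Y13.5
G1 X11.9 Y15.7
G1 X8.1 Y15.7
G1 X5.1 Y13.5
G1 X4.0 Y10.0
G1 X5.1 Y6.5
G1 X8.1 Y4.3
G1 X11.9 Y4.3
G1 X14.9 Y6.5
G1 X16.0 Y10.0
; layer 3
G0 Z7.2
G0 X14.0 Y10.0
G1 X13.2 Y12.4
G1 X11.2 Y13.8
G1 X8.8 Y13.8
G1 X6.8 Y12.4
G1 X6.0 Y10.0
G1 X6.8 Y7.6
G1 X8.8 Y6.2
G1 X11.2 Y6.2
G1 X13.2 Y7.6
G1 X14.0 Y10.0
; layer 4
G0 Z9.6
G0 X12.0 Y10.0
G1 X11.6 Y11.2
G1 X10.6 Y11.9
G1 X9.4 Y11.9
G1 X8.4 Y11.2
G1 X8.0 Y10.0
G1 X8.4 Y8.8
G1 X9.4 Y8.1
G1 X10.6 Y8.1
G1 X11.6 Y8.8
G1 X12.0 Y10.0
M2 ; end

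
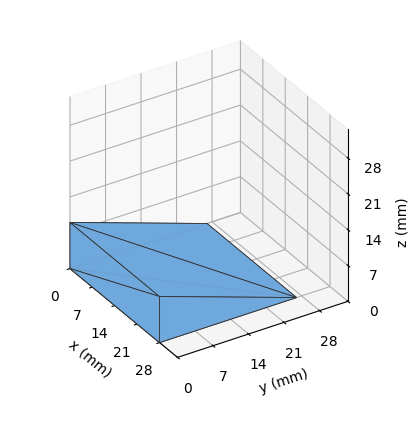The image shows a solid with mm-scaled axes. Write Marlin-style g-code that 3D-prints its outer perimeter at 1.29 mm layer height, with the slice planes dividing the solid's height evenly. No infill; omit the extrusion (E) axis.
Reading the render: the shape is a wedge (ramp): 28 × 27 mm base, rising to 9 mm along the y=0 edge and sloping linearly to z=0 at y=27 (dimensions read to the nearest mm from the axis ticks). For the g-code, the solid's height is divided into equal slices at the stated Δz and each level perimeter traced with G1 moves after a G0 lift.

; perimeter-only toolpath
G21 ; units = mm
G90 ; absolute positioning
G28 ; home
; layer 1
G0 Z1.29
G0 X0.00 Y0.00
G1 X28.00 Y0.00
G1 X28.00 Y23.14
G1 X0.00 Y23.14
G1 X0.00 Y0.00
; layer 2
G0 Z2.57
G0 X0.00 Y0.00
G1 X28.00 Y0.00
G1 X28.00 Y19.29
G1 X0.00 Y19.29
G1 X0.00 Y0.00
; layer 3
G0 Z3.86
G0 X0.00 Y0.00
G1 X28.00 Y0.00
G1 X28.00 Y15.43
G1 X0.00 Y15.43
G1 X0.00 Y0.00
; layer 4
G0 Z5.14
G0 X0.00 Y0.00
G1 X28.00 Y0.00
G1 X28.00 Y11.57
G1 X0.00 Y11.57
G1 X0.00 Y0.00
; layer 5
G0 Z6.43
G0 X0.00 Y0.00
G1 X28.00 Y0.00
G1 X28.00 Y7.71
G1 X0.00 Y7.71
G1 X0.00 Y0.00
; layer 6
G0 Z7.71
G0 X0.00 Y0.00
G1 X28.00 Y0.00
G1 X28.00 Y3.86
G1 X0.00 Y3.86
G1 X0.00 Y0.00
M2 ; end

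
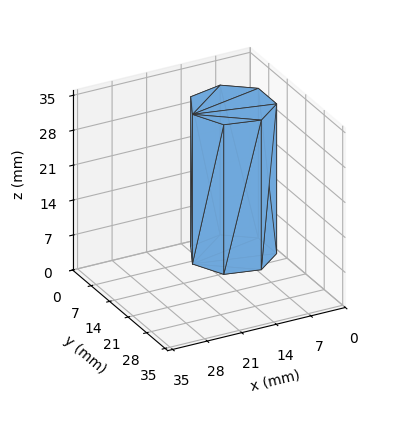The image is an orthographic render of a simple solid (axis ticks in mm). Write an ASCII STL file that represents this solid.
Reading the render: the shape is a regular 7-sided prism (a cylinder approximated with 7 flat sides), circumscribed radius ≈ 8 mm, height ≈ 30 mm (dimensions read to the nearest mm from the axis ticks). For the STL, each face is triangulated and given an outward normal.

solid part
  facet normal 0.0000 0.0000 -1.0000
    outer loop
      vertex 6.22 15.80 0.00
      vertex 12.99 14.25 0.00
      vertex 16.00 8.00 0.00
    endloop
  endfacet
  facet normal 0.0000 0.0000 -1.0000
    outer loop
      vertex 0.79 11.47 0.00
      vertex 6.22 15.80 0.00
      vertex 16.00 8.00 0.00
    endloop
  endfacet
  facet normal 0.0000 0.0000 -1.0000
    outer loop
      vertex 0.79 4.53 0.00
      vertex 0.79 11.47 0.00
      vertex 16.00 8.00 0.00
    endloop
  endfacet
  facet normal 0.0000 0.0000 -1.0000
    outer loop
      vertex 6.22 0.20 0.00
      vertex 0.79 4.53 0.00
      vertex 16.00 8.00 0.00
    endloop
  endfacet
  facet normal 0.0000 0.0000 -1.0000
    outer loop
      vertex 12.99 1.75 0.00
      vertex 6.22 0.20 0.00
      vertex 16.00 8.00 0.00
    endloop
  endfacet
  facet normal 0.0000 0.0000 1.0000
    outer loop
      vertex 16.00 8.00 30.00
      vertex 12.99 14.25 30.00
      vertex 6.22 15.80 30.00
    endloop
  endfacet
  facet normal 0.0000 0.0000 1.0000
    outer loop
      vertex 16.00 8.00 30.00
      vertex 6.22 15.80 30.00
      vertex 0.79 11.47 30.00
    endloop
  endfacet
  facet normal 0.0000 0.0000 1.0000
    outer loop
      vertex 16.00 8.00 30.00
      vertex 0.79 11.47 30.00
      vertex 0.79 4.53 30.00
    endloop
  endfacet
  facet normal 0.0000 0.0000 1.0000
    outer loop
      vertex 16.00 8.00 30.00
      vertex 0.79 4.53 30.00
      vertex 6.22 0.20 30.00
    endloop
  endfacet
  facet normal 0.0000 0.0000 1.0000
    outer loop
      vertex 16.00 8.00 30.00
      vertex 6.22 0.20 30.00
      vertex 12.99 1.75 30.00
    endloop
  endfacet
  facet normal 0.9010 0.4339 0.0000
    outer loop
      vertex 16.00 8.00 0.00
      vertex 12.99 14.25 0.00
      vertex 12.99 14.25 30.00
    endloop
  endfacet
  facet normal 0.9010 0.4339 0.0000
    outer loop
      vertex 16.00 8.00 0.00
      vertex 12.99 14.25 30.00
      vertex 16.00 8.00 30.00
    endloop
  endfacet
  facet normal 0.2232 0.9748 0.0000
    outer loop
      vertex 12.99 14.25 0.00
      vertex 6.22 15.80 0.00
      vertex 6.22 15.80 30.00
    endloop
  endfacet
  facet normal 0.2232 0.9748 0.0000
    outer loop
      vertex 12.99 14.25 0.00
      vertex 6.22 15.80 30.00
      vertex 12.99 14.25 30.00
    endloop
  endfacet
  facet normal -0.6235 0.7819 0.0000
    outer loop
      vertex 6.22 15.80 0.00
      vertex 0.79 11.47 0.00
      vertex 0.79 11.47 30.00
    endloop
  endfacet
  facet normal -0.6235 0.7819 0.0000
    outer loop
      vertex 6.22 15.80 0.00
      vertex 0.79 11.47 30.00
      vertex 6.22 15.80 30.00
    endloop
  endfacet
  facet normal -1.0000 0.0000 0.0000
    outer loop
      vertex 0.79 11.47 0.00
      vertex 0.79 4.53 0.00
      vertex 0.79 4.53 30.00
    endloop
  endfacet
  facet normal -1.0000 0.0000 0.0000
    outer loop
      vertex 0.79 11.47 0.00
      vertex 0.79 4.53 30.00
      vertex 0.79 11.47 30.00
    endloop
  endfacet
  facet normal -0.6235 -0.7819 0.0000
    outer loop
      vertex 0.79 4.53 0.00
      vertex 6.22 0.20 0.00
      vertex 6.22 0.20 30.00
    endloop
  endfacet
  facet normal -0.6235 -0.7819 0.0000
    outer loop
      vertex 0.79 4.53 0.00
      vertex 6.22 0.20 30.00
      vertex 0.79 4.53 30.00
    endloop
  endfacet
  facet normal 0.2232 -0.9748 0.0000
    outer loop
      vertex 6.22 0.20 0.00
      vertex 12.99 1.75 0.00
      vertex 12.99 1.75 30.00
    endloop
  endfacet
  facet normal 0.2232 -0.9748 0.0000
    outer loop
      vertex 6.22 0.20 0.00
      vertex 12.99 1.75 30.00
      vertex 6.22 0.20 30.00
    endloop
  endfacet
  facet normal 0.9010 -0.4339 0.0000
    outer loop
      vertex 12.99 1.75 0.00
      vertex 16.00 8.00 0.00
      vertex 16.00 8.00 30.00
    endloop
  endfacet
  facet normal 0.9010 -0.4339 0.0000
    outer loop
      vertex 12.99 1.75 0.00
      vertex 16.00 8.00 30.00
      vertex 12.99 1.75 30.00
    endloop
  endfacet
endsolid part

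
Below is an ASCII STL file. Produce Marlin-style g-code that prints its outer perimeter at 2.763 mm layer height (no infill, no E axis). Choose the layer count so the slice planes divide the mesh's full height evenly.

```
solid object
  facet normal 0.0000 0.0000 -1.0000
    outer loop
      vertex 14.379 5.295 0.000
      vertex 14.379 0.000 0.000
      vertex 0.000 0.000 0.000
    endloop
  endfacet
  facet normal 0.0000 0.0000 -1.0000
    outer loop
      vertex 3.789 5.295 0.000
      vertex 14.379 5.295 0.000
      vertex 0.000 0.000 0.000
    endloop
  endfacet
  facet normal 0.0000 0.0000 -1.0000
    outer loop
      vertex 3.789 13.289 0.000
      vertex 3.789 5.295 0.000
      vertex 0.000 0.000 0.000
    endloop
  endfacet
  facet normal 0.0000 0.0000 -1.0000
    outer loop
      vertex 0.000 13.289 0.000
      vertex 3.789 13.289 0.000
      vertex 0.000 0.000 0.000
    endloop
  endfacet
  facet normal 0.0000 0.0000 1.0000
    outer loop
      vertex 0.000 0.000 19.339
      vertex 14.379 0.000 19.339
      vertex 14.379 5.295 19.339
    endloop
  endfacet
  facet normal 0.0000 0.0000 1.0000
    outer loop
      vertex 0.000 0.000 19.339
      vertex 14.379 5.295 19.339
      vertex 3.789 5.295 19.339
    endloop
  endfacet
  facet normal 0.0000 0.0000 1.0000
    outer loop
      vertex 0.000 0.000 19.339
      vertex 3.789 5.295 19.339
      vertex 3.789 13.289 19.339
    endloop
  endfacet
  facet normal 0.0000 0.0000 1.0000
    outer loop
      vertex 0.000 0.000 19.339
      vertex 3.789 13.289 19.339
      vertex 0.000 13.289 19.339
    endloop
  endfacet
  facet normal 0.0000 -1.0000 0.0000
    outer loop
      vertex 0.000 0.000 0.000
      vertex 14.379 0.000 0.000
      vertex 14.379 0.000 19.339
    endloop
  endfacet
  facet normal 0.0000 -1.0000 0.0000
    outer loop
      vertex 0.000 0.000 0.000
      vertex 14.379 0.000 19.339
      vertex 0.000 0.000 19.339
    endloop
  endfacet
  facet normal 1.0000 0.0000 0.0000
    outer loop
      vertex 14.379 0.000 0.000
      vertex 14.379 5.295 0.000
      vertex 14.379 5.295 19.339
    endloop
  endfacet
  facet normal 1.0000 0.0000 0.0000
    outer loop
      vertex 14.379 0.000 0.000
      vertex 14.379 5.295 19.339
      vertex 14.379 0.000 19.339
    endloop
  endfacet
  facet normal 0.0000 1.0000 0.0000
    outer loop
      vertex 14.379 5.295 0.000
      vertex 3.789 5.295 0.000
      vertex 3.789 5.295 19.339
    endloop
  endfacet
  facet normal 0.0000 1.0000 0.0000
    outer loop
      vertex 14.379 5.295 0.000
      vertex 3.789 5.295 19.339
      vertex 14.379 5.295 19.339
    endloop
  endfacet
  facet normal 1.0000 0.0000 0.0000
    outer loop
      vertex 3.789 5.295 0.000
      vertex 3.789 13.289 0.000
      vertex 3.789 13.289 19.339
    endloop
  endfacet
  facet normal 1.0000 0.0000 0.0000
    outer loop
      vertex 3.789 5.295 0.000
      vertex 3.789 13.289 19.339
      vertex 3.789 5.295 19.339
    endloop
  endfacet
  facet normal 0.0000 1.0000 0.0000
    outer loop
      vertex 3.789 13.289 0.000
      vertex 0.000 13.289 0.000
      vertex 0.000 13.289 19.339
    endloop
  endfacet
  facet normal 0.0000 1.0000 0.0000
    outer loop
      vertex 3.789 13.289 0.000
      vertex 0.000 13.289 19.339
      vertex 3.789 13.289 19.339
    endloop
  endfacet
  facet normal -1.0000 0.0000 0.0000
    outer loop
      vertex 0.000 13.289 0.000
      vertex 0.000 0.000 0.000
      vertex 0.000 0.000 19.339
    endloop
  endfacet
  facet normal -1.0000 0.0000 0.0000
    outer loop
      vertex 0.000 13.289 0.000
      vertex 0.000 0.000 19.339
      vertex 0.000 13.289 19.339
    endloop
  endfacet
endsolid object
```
; perimeter-only toolpath
G21 ; units = mm
G90 ; absolute positioning
G28 ; home
; layer 1
G0 Z2.763
G0 X0.000 Y0.000
G1 X14.379 Y0.000
G1 X14.379 Y5.295
G1 X3.789 Y5.295
G1 X3.789 Y13.289
G1 X0.000 Y13.289
G1 X0.000 Y0.000
; layer 2
G0 Z5.525
G0 X0.000 Y0.000
G1 X14.379 Y0.000
G1 X14.379 Y5.295
G1 X3.789 Y5.295
G1 X3.789 Y13.289
G1 X0.000 Y13.289
G1 X0.000 Y0.000
; layer 3
G0 Z8.288
G0 X0.000 Y0.000
G1 X14.379 Y0.000
G1 X14.379 Y5.295
G1 X3.789 Y5.295
G1 X3.789 Y13.289
G1 X0.000 Y13.289
G1 X0.000 Y0.000
; layer 4
G0 Z11.051
G0 X0.000 Y0.000
G1 X14.379 Y0.000
G1 X14.379 Y5.295
G1 X3.789 Y5.295
G1 X3.789 Y13.289
G1 X0.000 Y13.289
G1 X0.000 Y0.000
; layer 5
G0 Z13.814
G0 X0.000 Y0.000
G1 X14.379 Y0.000
G1 X14.379 Y5.295
G1 X3.789 Y5.295
G1 X3.789 Y13.289
G1 X0.000 Y13.289
G1 X0.000 Y0.000
; layer 6
G0 Z16.576
G0 X0.000 Y0.000
G1 X14.379 Y0.000
G1 X14.379 Y5.295
G1 X3.789 Y5.295
G1 X3.789 Y13.289
G1 X0.000 Y13.289
G1 X0.000 Y0.000
; layer 7
G0 Z19.339
G0 X0.000 Y0.000
G1 X14.379 Y0.000
G1 X14.379 Y5.295
G1 X3.789 Y5.295
G1 X3.789 Y13.289
G1 X0.000 Y13.289
G1 X0.000 Y0.000
M2 ; end

The solid is an L-shaped prism: outer 14.4 × 13.3 mm, arm thicknesses ≈ 5.29 mm (horizontal) and 3.79 mm (vertical), extruded 19.3 mm in z. Slicing at Δz = 2.763 mm — 7 equal slices spanning the solid's height, so layer i sits at z = i·h/7 — gives 7 non-empty perimeters. Each is a 6-segment closed polygon; G0 lifts to the layer z and rapids to the start vertex, then G1 traces the edges.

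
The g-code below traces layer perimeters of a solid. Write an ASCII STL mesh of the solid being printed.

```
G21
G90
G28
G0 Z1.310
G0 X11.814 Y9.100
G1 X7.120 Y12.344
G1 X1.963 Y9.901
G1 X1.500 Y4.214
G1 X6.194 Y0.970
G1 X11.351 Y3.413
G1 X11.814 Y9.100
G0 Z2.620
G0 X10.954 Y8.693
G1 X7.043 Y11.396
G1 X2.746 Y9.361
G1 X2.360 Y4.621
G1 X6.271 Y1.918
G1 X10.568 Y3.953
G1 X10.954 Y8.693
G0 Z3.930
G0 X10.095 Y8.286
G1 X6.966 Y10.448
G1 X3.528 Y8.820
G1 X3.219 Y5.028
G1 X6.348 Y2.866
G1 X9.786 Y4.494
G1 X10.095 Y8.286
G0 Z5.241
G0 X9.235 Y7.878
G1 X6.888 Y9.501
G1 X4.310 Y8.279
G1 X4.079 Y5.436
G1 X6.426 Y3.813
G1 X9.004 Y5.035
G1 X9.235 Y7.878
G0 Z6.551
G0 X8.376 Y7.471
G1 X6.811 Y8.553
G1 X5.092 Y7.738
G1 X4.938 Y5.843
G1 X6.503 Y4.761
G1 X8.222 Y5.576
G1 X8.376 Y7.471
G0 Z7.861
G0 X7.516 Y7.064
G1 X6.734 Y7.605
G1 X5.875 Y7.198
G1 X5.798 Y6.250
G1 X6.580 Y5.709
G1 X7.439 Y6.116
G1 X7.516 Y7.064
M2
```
solid part
  facet normal 0.0000 0.0000 -1.0000
    outer loop
      vertex 1.181 10.442 0.000
      vertex 7.197 13.292 0.000
      vertex 12.673 9.507 0.000
    endloop
  endfacet
  facet normal 0.0000 0.0000 -1.0000
    outer loop
      vertex 0.641 3.807 0.000
      vertex 1.181 10.442 0.000
      vertex 12.673 9.507 0.000
    endloop
  endfacet
  facet normal 0.0000 0.0000 -1.0000
    outer loop
      vertex 6.117 0.022 0.000
      vertex 0.641 3.807 0.000
      vertex 12.673 9.507 0.000
    endloop
  endfacet
  facet normal 0.0000 0.0000 -1.0000
    outer loop
      vertex 12.133 2.872 0.000
      vertex 6.117 0.022 0.000
      vertex 12.673 9.507 0.000
    endloop
  endfacet
  facet normal 0.4814 0.6964 0.5322
    outer loop
      vertex 12.673 9.507 0.000
      vertex 7.197 13.292 0.000
      vertex 6.657 6.657 9.171
    endloop
  endfacet
  facet normal -0.3625 0.7651 0.5322
    outer loop
      vertex 7.197 13.292 0.000
      vertex 1.181 10.442 0.000
      vertex 6.657 6.657 9.171
    endloop
  endfacet
  facet normal -0.8438 0.0687 0.5322
    outer loop
      vertex 1.181 10.442 0.000
      vertex 0.641 3.807 0.000
      vertex 6.657 6.657 9.171
    endloop
  endfacet
  facet normal -0.4814 -0.6964 0.5322
    outer loop
      vertex 0.641 3.807 0.000
      vertex 6.117 0.022 0.000
      vertex 6.657 6.657 9.171
    endloop
  endfacet
  facet normal 0.3625 -0.7651 0.5322
    outer loop
      vertex 6.117 0.022 0.000
      vertex 12.133 2.872 0.000
      vertex 6.657 6.657 9.171
    endloop
  endfacet
  facet normal 0.8438 -0.0687 0.5322
    outer loop
      vertex 12.133 2.872 0.000
      vertex 12.673 9.507 0.000
      vertex 6.657 6.657 9.171
    endloop
  endfacet
endsolid part

The G0 Z moves step by Δz≈1.310 mm. The G1 loops shrink linearly with z, so the solid tapers from its base footprint up to z≈9.17. Closing with a flat bottom cap and the tapered top and triangulating gives 10 facets — a regular 6-sided pyramid, base circumscribed radius ≈ 6.66 mm, apex at z ≈ 9.17 mm.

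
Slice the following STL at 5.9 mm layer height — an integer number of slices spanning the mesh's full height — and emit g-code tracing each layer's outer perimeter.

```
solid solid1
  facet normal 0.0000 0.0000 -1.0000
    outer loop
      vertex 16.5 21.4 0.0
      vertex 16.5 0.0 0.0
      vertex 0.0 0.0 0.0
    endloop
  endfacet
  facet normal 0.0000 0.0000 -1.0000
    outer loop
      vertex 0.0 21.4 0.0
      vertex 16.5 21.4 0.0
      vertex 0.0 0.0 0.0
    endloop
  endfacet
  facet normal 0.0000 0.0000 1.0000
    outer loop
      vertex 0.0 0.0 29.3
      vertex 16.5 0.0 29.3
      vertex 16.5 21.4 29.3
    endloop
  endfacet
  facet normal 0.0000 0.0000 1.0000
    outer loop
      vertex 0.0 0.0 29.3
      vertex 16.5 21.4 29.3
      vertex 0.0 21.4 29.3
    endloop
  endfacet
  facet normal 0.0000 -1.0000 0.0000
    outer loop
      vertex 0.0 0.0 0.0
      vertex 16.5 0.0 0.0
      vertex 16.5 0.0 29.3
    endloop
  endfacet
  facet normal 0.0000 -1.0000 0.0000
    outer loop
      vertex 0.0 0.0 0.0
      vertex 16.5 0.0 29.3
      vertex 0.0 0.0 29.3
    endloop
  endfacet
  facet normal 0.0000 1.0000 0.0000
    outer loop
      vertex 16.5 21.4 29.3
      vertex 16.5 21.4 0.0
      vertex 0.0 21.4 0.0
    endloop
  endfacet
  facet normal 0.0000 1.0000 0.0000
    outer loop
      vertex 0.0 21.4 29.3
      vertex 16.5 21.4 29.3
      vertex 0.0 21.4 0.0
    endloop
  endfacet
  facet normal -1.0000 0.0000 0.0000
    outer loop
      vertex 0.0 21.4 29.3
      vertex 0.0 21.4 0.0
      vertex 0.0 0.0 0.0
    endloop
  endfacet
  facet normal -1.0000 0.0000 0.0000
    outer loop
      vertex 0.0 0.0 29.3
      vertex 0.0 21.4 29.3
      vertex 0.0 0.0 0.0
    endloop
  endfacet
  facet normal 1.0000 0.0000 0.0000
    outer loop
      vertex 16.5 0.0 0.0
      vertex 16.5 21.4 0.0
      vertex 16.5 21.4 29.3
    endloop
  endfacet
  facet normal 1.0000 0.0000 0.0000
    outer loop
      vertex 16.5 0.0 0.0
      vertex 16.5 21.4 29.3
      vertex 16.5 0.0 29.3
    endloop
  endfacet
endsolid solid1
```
; perimeter-only toolpath
G21 ; units = mm
G90 ; absolute positioning
G28 ; home
; layer 1
G0 Z5.9
G0 X0.0 Y0.0
G1 X16.5 Y0.0
G1 X16.5 Y21.4
G1 X0.0 Y21.4
G1 X0.0 Y0.0
; layer 2
G0 Z11.7
G0 X0.0 Y0.0
G1 X16.5 Y0.0
G1 X16.5 Y21.4
G1 X0.0 Y21.4
G1 X0.0 Y0.0
; layer 3
G0 Z17.6
G0 X0.0 Y0.0
G1 X16.5 Y0.0
G1 X16.5 Y21.4
G1 X0.0 Y21.4
G1 X0.0 Y0.0
; layer 4
G0 Z23.4
G0 X0.0 Y0.0
G1 X16.5 Y0.0
G1 X16.5 Y21.4
G1 X0.0 Y21.4
G1 X0.0 Y0.0
; layer 5
G0 Z29.3
G0 X0.0 Y0.0
G1 X16.5 Y0.0
G1 X16.5 Y21.4
G1 X0.0 Y21.4
G1 X0.0 Y0.0
M2 ; end

The solid is a rectangular box, roughly 16.5 × 21.4 mm footprint and 29.3 mm tall. Slicing at Δz = 5.9 mm — 5 equal slices spanning the solid's height, so layer i sits at z = i·h/5 — gives 5 non-empty perimeters. Each is a 4-segment closed polygon; G0 lifts to the layer z and rapids to the start vertex, then G1 traces the edges.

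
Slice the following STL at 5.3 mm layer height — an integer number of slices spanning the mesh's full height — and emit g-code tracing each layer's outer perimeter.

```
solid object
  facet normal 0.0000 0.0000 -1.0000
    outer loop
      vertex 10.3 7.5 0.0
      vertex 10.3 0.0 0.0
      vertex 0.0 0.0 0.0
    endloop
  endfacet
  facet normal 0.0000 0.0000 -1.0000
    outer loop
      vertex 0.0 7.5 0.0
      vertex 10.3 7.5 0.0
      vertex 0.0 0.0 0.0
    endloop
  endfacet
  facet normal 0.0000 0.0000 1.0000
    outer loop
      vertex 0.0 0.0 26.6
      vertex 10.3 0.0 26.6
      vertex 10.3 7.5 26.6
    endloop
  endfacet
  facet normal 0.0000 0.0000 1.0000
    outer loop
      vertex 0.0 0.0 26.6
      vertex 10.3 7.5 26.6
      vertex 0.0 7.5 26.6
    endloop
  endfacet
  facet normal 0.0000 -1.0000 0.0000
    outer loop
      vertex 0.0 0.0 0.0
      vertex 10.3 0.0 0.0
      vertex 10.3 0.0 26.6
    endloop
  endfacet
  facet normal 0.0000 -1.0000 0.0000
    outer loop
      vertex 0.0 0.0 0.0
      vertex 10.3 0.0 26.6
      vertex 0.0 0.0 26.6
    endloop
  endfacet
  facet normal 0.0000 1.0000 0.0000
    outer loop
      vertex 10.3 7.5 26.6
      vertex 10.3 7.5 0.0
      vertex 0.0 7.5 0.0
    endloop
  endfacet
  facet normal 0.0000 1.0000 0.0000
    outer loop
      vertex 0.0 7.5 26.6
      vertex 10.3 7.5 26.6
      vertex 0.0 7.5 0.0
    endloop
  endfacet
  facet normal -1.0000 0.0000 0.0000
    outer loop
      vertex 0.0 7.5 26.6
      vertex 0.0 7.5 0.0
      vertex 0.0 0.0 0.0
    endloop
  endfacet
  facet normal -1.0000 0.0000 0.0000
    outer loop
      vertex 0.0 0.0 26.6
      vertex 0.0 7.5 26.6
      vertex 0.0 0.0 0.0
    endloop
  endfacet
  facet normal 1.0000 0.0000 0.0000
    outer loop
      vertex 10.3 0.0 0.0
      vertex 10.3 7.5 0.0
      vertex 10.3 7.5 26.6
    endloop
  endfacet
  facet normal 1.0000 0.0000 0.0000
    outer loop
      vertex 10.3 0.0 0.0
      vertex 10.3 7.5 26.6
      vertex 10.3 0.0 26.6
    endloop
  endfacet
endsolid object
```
; perimeter-only toolpath
G21 ; units = mm
G90 ; absolute positioning
G28 ; home
; layer 1
G0 Z5.3
G0 X0.0 Y0.0
G1 X10.3 Y0.0
G1 X10.3 Y7.5
G1 X0.0 Y7.5
G1 X0.0 Y0.0
; layer 2
G0 Z10.6
G0 X0.0 Y0.0
G1 X10.3 Y0.0
G1 X10.3 Y7.5
G1 X0.0 Y7.5
G1 X0.0 Y0.0
; layer 3
G0 Z16.0
G0 X0.0 Y0.0
G1 X10.3 Y0.0
G1 X10.3 Y7.5
G1 X0.0 Y7.5
G1 X0.0 Y0.0
; layer 4
G0 Z21.3
G0 X0.0 Y0.0
G1 X10.3 Y0.0
G1 X10.3 Y7.5
G1 X0.0 Y7.5
G1 X0.0 Y0.0
; layer 5
G0 Z26.6
G0 X0.0 Y0.0
G1 X10.3 Y0.0
G1 X10.3 Y7.5
G1 X0.0 Y7.5
G1 X0.0 Y0.0
M2 ; end

The solid is a rectangular box, roughly 10.3 × 7.5 mm footprint and 26.6 mm tall. Slicing at Δz = 5.3 mm — 5 equal slices spanning the solid's height, so layer i sits at z = i·h/5 — gives 5 non-empty perimeters. Each is a 4-segment closed polygon; G0 lifts to the layer z and rapids to the start vertex, then G1 traces the edges.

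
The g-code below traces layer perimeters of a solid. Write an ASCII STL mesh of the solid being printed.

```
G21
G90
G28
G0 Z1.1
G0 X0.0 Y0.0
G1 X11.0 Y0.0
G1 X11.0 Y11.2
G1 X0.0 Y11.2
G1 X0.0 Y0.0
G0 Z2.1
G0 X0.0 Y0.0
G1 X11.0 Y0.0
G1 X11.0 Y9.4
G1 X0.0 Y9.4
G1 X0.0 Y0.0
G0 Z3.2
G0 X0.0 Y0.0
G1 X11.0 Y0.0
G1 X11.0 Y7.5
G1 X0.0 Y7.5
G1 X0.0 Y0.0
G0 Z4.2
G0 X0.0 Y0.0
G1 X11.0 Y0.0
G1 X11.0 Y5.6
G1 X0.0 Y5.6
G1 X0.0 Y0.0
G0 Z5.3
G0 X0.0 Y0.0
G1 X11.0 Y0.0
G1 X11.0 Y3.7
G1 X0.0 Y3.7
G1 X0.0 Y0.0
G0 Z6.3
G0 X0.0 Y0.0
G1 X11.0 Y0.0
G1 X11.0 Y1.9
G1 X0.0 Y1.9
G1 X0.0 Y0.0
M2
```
solid part
  facet normal 0.0000 0.0000 -1.0000
    outer loop
      vertex 11.0 13.1 0.0
      vertex 11.0 0.0 0.0
      vertex 0.0 0.0 0.0
    endloop
  endfacet
  facet normal 0.0000 0.0000 -1.0000
    outer loop
      vertex 0.0 13.1 0.0
      vertex 11.0 13.1 0.0
      vertex 0.0 0.0 0.0
    endloop
  endfacet
  facet normal 0.0000 -1.0000 0.0000
    outer loop
      vertex 0.0 0.0 0.0
      vertex 11.0 0.0 0.0
      vertex 11.0 0.0 7.4
    endloop
  endfacet
  facet normal 0.0000 -1.0000 0.0000
    outer loop
      vertex 0.0 0.0 0.0
      vertex 11.0 0.0 7.4
      vertex 0.0 0.0 7.4
    endloop
  endfacet
  facet normal 0.0000 0.4918 0.8707
    outer loop
      vertex 0.0 0.0 7.4
      vertex 11.0 0.0 7.4
      vertex 11.0 13.1 0.0
    endloop
  endfacet
  facet normal 0.0000 0.4918 0.8707
    outer loop
      vertex 0.0 0.0 7.4
      vertex 11.0 13.1 0.0
      vertex 0.0 13.1 0.0
    endloop
  endfacet
  facet normal -1.0000 0.0000 0.0000
    outer loop
      vertex 0.0 0.0 7.4
      vertex 0.0 13.1 0.0
      vertex 0.0 0.0 0.0
    endloop
  endfacet
  facet normal 1.0000 0.0000 0.0000
    outer loop
      vertex 11.0 0.0 0.0
      vertex 11.0 13.1 0.0
      vertex 11.0 0.0 7.4
    endloop
  endfacet
endsolid part

The G0 Z moves step by Δz≈1.1 mm. The G1 loops shrink linearly with z, so the solid tapers from its base footprint up to z≈7.4. Closing with a flat bottom cap and the tapered top and triangulating gives 8 facets — a wedge (ramp): 11 × 13.1 mm base, rising to 7.4 mm along the y=0 edge and sloping linearly to z=0 at y=13.1.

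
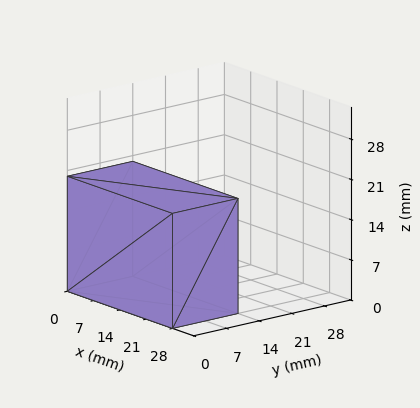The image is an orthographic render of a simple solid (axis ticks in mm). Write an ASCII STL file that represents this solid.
Reading the render: the shape is a rectangular box, roughly 28 × 14 mm footprint and 20 mm tall (dimensions read to the nearest mm from the axis ticks). For the STL, each face is triangulated and given an outward normal.

solid part
  facet normal 0.0000 0.0000 -1.0000
    outer loop
      vertex 28.000 14.000 0.000
      vertex 28.000 0.000 0.000
      vertex 0.000 0.000 0.000
    endloop
  endfacet
  facet normal 0.0000 0.0000 -1.0000
    outer loop
      vertex 0.000 14.000 0.000
      vertex 28.000 14.000 0.000
      vertex 0.000 0.000 0.000
    endloop
  endfacet
  facet normal 0.0000 0.0000 1.0000
    outer loop
      vertex 0.000 0.000 20.000
      vertex 28.000 0.000 20.000
      vertex 28.000 14.000 20.000
    endloop
  endfacet
  facet normal 0.0000 0.0000 1.0000
    outer loop
      vertex 0.000 0.000 20.000
      vertex 28.000 14.000 20.000
      vertex 0.000 14.000 20.000
    endloop
  endfacet
  facet normal 0.0000 -1.0000 0.0000
    outer loop
      vertex 0.000 0.000 0.000
      vertex 28.000 0.000 0.000
      vertex 28.000 0.000 20.000
    endloop
  endfacet
  facet normal 0.0000 -1.0000 0.0000
    outer loop
      vertex 0.000 0.000 0.000
      vertex 28.000 0.000 20.000
      vertex 0.000 0.000 20.000
    endloop
  endfacet
  facet normal 0.0000 1.0000 0.0000
    outer loop
      vertex 28.000 14.000 20.000
      vertex 28.000 14.000 0.000
      vertex 0.000 14.000 0.000
    endloop
  endfacet
  facet normal 0.0000 1.0000 0.0000
    outer loop
      vertex 0.000 14.000 20.000
      vertex 28.000 14.000 20.000
      vertex 0.000 14.000 0.000
    endloop
  endfacet
  facet normal -1.0000 0.0000 0.0000
    outer loop
      vertex 0.000 14.000 20.000
      vertex 0.000 14.000 0.000
      vertex 0.000 0.000 0.000
    endloop
  endfacet
  facet normal -1.0000 0.0000 0.0000
    outer loop
      vertex 0.000 0.000 20.000
      vertex 0.000 14.000 20.000
      vertex 0.000 0.000 0.000
    endloop
  endfacet
  facet normal 1.0000 0.0000 0.0000
    outer loop
      vertex 28.000 0.000 0.000
      vertex 28.000 14.000 0.000
      vertex 28.000 14.000 20.000
    endloop
  endfacet
  facet normal 1.0000 0.0000 0.0000
    outer loop
      vertex 28.000 0.000 0.000
      vertex 28.000 14.000 20.000
      vertex 28.000 0.000 20.000
    endloop
  endfacet
endsolid part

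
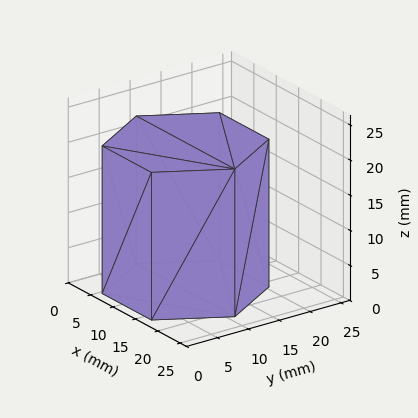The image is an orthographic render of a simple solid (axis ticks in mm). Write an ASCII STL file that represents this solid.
Reading the render: the shape is a regular 6-sided prism (a cylinder approximated with 6 flat sides), circumscribed radius ≈ 11 mm, height ≈ 21 mm (dimensions read to the nearest mm from the axis ticks). For the STL, each face is triangulated and given an outward normal.

solid part
  facet normal 0.0000 0.0000 -1.0000
    outer loop
      vertex 5.5 20.5 0.0
      vertex 16.5 20.5 0.0
      vertex 22.0 11.0 0.0
    endloop
  endfacet
  facet normal 0.0000 0.0000 -1.0000
    outer loop
      vertex 0.0 11.0 0.0
      vertex 5.5 20.5 0.0
      vertex 22.0 11.0 0.0
    endloop
  endfacet
  facet normal 0.0000 0.0000 -1.0000
    outer loop
      vertex 5.5 1.5 0.0
      vertex 0.0 11.0 0.0
      vertex 22.0 11.0 0.0
    endloop
  endfacet
  facet normal 0.0000 0.0000 -1.0000
    outer loop
      vertex 16.5 1.5 0.0
      vertex 5.5 1.5 0.0
      vertex 22.0 11.0 0.0
    endloop
  endfacet
  facet normal 0.0000 0.0000 1.0000
    outer loop
      vertex 22.0 11.0 21.0
      vertex 16.5 20.5 21.0
      vertex 5.5 20.5 21.0
    endloop
  endfacet
  facet normal 0.0000 0.0000 1.0000
    outer loop
      vertex 22.0 11.0 21.0
      vertex 5.5 20.5 21.0
      vertex 0.0 11.0 21.0
    endloop
  endfacet
  facet normal 0.0000 0.0000 1.0000
    outer loop
      vertex 22.0 11.0 21.0
      vertex 0.0 11.0 21.0
      vertex 5.5 1.5 21.0
    endloop
  endfacet
  facet normal 0.0000 0.0000 1.0000
    outer loop
      vertex 22.0 11.0 21.0
      vertex 5.5 1.5 21.0
      vertex 16.5 1.5 21.0
    endloop
  endfacet
  facet normal 0.8654 0.5010 0.0000
    outer loop
      vertex 22.0 11.0 0.0
      vertex 16.5 20.5 0.0
      vertex 16.5 20.5 21.0
    endloop
  endfacet
  facet normal 0.8654 0.5010 0.0000
    outer loop
      vertex 22.0 11.0 0.0
      vertex 16.5 20.5 21.0
      vertex 22.0 11.0 21.0
    endloop
  endfacet
  facet normal 0.0000 1.0000 0.0000
    outer loop
      vertex 16.5 20.5 0.0
      vertex 5.5 20.5 0.0
      vertex 5.5 20.5 21.0
    endloop
  endfacet
  facet normal 0.0000 1.0000 0.0000
    outer loop
      vertex 16.5 20.5 0.0
      vertex 5.5 20.5 21.0
      vertex 16.5 20.5 21.0
    endloop
  endfacet
  facet normal -0.8654 0.5010 0.0000
    outer loop
      vertex 5.5 20.5 0.0
      vertex 0.0 11.0 0.0
      vertex 0.0 11.0 21.0
    endloop
  endfacet
  facet normal -0.8654 0.5010 0.0000
    outer loop
      vertex 5.5 20.5 0.0
      vertex 0.0 11.0 21.0
      vertex 5.5 20.5 21.0
    endloop
  endfacet
  facet normal -0.8654 -0.5010 0.0000
    outer loop
      vertex 0.0 11.0 0.0
      vertex 5.5 1.5 0.0
      vertex 5.5 1.5 21.0
    endloop
  endfacet
  facet normal -0.8654 -0.5010 0.0000
    outer loop
      vertex 0.0 11.0 0.0
      vertex 5.5 1.5 21.0
      vertex 0.0 11.0 21.0
    endloop
  endfacet
  facet normal 0.0000 -1.0000 0.0000
    outer loop
      vertex 5.5 1.5 0.0
      vertex 16.5 1.5 0.0
      vertex 16.5 1.5 21.0
    endloop
  endfacet
  facet normal 0.0000 -1.0000 0.0000
    outer loop
      vertex 5.5 1.5 0.0
      vertex 16.5 1.5 21.0
      vertex 5.5 1.5 21.0
    endloop
  endfacet
  facet normal 0.8654 -0.5010 0.0000
    outer loop
      vertex 16.5 1.5 0.0
      vertex 22.0 11.0 0.0
      vertex 22.0 11.0 21.0
    endloop
  endfacet
  facet normal 0.8654 -0.5010 0.0000
    outer loop
      vertex 16.5 1.5 0.0
      vertex 22.0 11.0 21.0
      vertex 16.5 1.5 21.0
    endloop
  endfacet
endsolid part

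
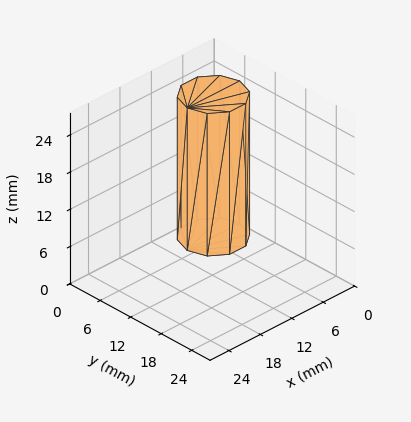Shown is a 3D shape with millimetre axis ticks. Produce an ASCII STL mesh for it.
Reading the render: the shape is a regular 10-sided prism (a cylinder approximated with 10 flat sides), circumscribed radius ≈ 5 mm, height ≈ 23 mm (dimensions read to the nearest mm from the axis ticks). For the STL, each face is triangulated and given an outward normal.

solid part
  facet normal 0.0000 0.0000 -1.0000
    outer loop
      vertex 6.55 9.76 0.00
      vertex 9.05 7.94 0.00
      vertex 10.00 5.00 0.00
    endloop
  endfacet
  facet normal 0.0000 0.0000 -1.0000
    outer loop
      vertex 3.45 9.76 0.00
      vertex 6.55 9.76 0.00
      vertex 10.00 5.00 0.00
    endloop
  endfacet
  facet normal 0.0000 0.0000 -1.0000
    outer loop
      vertex 0.95 7.94 0.00
      vertex 3.45 9.76 0.00
      vertex 10.00 5.00 0.00
    endloop
  endfacet
  facet normal 0.0000 0.0000 -1.0000
    outer loop
      vertex 0.00 5.00 0.00
      vertex 0.95 7.94 0.00
      vertex 10.00 5.00 0.00
    endloop
  endfacet
  facet normal 0.0000 0.0000 -1.0000
    outer loop
      vertex 0.95 2.06 0.00
      vertex 0.00 5.00 0.00
      vertex 10.00 5.00 0.00
    endloop
  endfacet
  facet normal 0.0000 0.0000 -1.0000
    outer loop
      vertex 3.45 0.24 0.00
      vertex 0.95 2.06 0.00
      vertex 10.00 5.00 0.00
    endloop
  endfacet
  facet normal 0.0000 0.0000 -1.0000
    outer loop
      vertex 6.55 0.24 0.00
      vertex 3.45 0.24 0.00
      vertex 10.00 5.00 0.00
    endloop
  endfacet
  facet normal 0.0000 0.0000 -1.0000
    outer loop
      vertex 9.05 2.06 0.00
      vertex 6.55 0.24 0.00
      vertex 10.00 5.00 0.00
    endloop
  endfacet
  facet normal 0.0000 0.0000 1.0000
    outer loop
      vertex 10.00 5.00 23.00
      vertex 9.05 7.94 23.00
      vertex 6.55 9.76 23.00
    endloop
  endfacet
  facet normal 0.0000 0.0000 1.0000
    outer loop
      vertex 10.00 5.00 23.00
      vertex 6.55 9.76 23.00
      vertex 3.45 9.76 23.00
    endloop
  endfacet
  facet normal 0.0000 0.0000 1.0000
    outer loop
      vertex 10.00 5.00 23.00
      vertex 3.45 9.76 23.00
      vertex 0.95 7.94 23.00
    endloop
  endfacet
  facet normal 0.0000 0.0000 1.0000
    outer loop
      vertex 10.00 5.00 23.00
      vertex 0.95 7.94 23.00
      vertex 0.00 5.00 23.00
    endloop
  endfacet
  facet normal 0.0000 0.0000 1.0000
    outer loop
      vertex 10.00 5.00 23.00
      vertex 0.00 5.00 23.00
      vertex 0.95 2.06 23.00
    endloop
  endfacet
  facet normal 0.0000 0.0000 1.0000
    outer loop
      vertex 10.00 5.00 23.00
      vertex 0.95 2.06 23.00
      vertex 3.45 0.24 23.00
    endloop
  endfacet
  facet normal 0.0000 0.0000 1.0000
    outer loop
      vertex 10.00 5.00 23.00
      vertex 3.45 0.24 23.00
      vertex 6.55 0.24 23.00
    endloop
  endfacet
  facet normal 0.0000 0.0000 1.0000
    outer loop
      vertex 10.00 5.00 23.00
      vertex 6.55 0.24 23.00
      vertex 9.05 2.06 23.00
    endloop
  endfacet
  facet normal 0.9516 0.3075 0.0000
    outer loop
      vertex 10.00 5.00 0.00
      vertex 9.05 7.94 0.00
      vertex 9.05 7.94 23.00
    endloop
  endfacet
  facet normal 0.9516 0.3075 0.0000
    outer loop
      vertex 10.00 5.00 0.00
      vertex 9.05 7.94 23.00
      vertex 10.00 5.00 23.00
    endloop
  endfacet
  facet normal 0.5886 0.8085 0.0000
    outer loop
      vertex 9.05 7.94 0.00
      vertex 6.55 9.76 0.00
      vertex 6.55 9.76 23.00
    endloop
  endfacet
  facet normal 0.5886 0.8085 0.0000
    outer loop
      vertex 9.05 7.94 0.00
      vertex 6.55 9.76 23.00
      vertex 9.05 7.94 23.00
    endloop
  endfacet
  facet normal 0.0000 1.0000 0.0000
    outer loop
      vertex 6.55 9.76 0.00
      vertex 3.45 9.76 0.00
      vertex 3.45 9.76 23.00
    endloop
  endfacet
  facet normal 0.0000 1.0000 0.0000
    outer loop
      vertex 6.55 9.76 0.00
      vertex 3.45 9.76 23.00
      vertex 6.55 9.76 23.00
    endloop
  endfacet
  facet normal -0.5886 0.8085 0.0000
    outer loop
      vertex 3.45 9.76 0.00
      vertex 0.95 7.94 0.00
      vertex 0.95 7.94 23.00
    endloop
  endfacet
  facet normal -0.5886 0.8085 0.0000
    outer loop
      vertex 3.45 9.76 0.00
      vertex 0.95 7.94 23.00
      vertex 3.45 9.76 23.00
    endloop
  endfacet
  facet normal -0.9516 0.3075 0.0000
    outer loop
      vertex 0.95 7.94 0.00
      vertex 0.00 5.00 0.00
      vertex 0.00 5.00 23.00
    endloop
  endfacet
  facet normal -0.9516 0.3075 0.0000
    outer loop
      vertex 0.95 7.94 0.00
      vertex 0.00 5.00 23.00
      vertex 0.95 7.94 23.00
    endloop
  endfacet
  facet normal -0.9516 -0.3075 0.0000
    outer loop
      vertex 0.00 5.00 0.00
      vertex 0.95 2.06 0.00
      vertex 0.95 2.06 23.00
    endloop
  endfacet
  facet normal -0.9516 -0.3075 0.0000
    outer loop
      vertex 0.00 5.00 0.00
      vertex 0.95 2.06 23.00
      vertex 0.00 5.00 23.00
    endloop
  endfacet
  facet normal -0.5886 -0.8085 0.0000
    outer loop
      vertex 0.95 2.06 0.00
      vertex 3.45 0.24 0.00
      vertex 3.45 0.24 23.00
    endloop
  endfacet
  facet normal -0.5886 -0.8085 0.0000
    outer loop
      vertex 0.95 2.06 0.00
      vertex 3.45 0.24 23.00
      vertex 0.95 2.06 23.00
    endloop
  endfacet
  facet normal 0.0000 -1.0000 0.0000
    outer loop
      vertex 3.45 0.24 0.00
      vertex 6.55 0.24 0.00
      vertex 6.55 0.24 23.00
    endloop
  endfacet
  facet normal 0.0000 -1.0000 0.0000
    outer loop
      vertex 3.45 0.24 0.00
      vertex 6.55 0.24 23.00
      vertex 3.45 0.24 23.00
    endloop
  endfacet
  facet normal 0.5886 -0.8085 0.0000
    outer loop
      vertex 6.55 0.24 0.00
      vertex 9.05 2.06 0.00
      vertex 9.05 2.06 23.00
    endloop
  endfacet
  facet normal 0.5886 -0.8085 0.0000
    outer loop
      vertex 6.55 0.24 0.00
      vertex 9.05 2.06 23.00
      vertex 6.55 0.24 23.00
    endloop
  endfacet
  facet normal 0.9516 -0.3075 0.0000
    outer loop
      vertex 9.05 2.06 0.00
      vertex 10.00 5.00 0.00
      vertex 10.00 5.00 23.00
    endloop
  endfacet
  facet normal 0.9516 -0.3075 0.0000
    outer loop
      vertex 9.05 2.06 0.00
      vertex 10.00 5.00 23.00
      vertex 9.05 2.06 23.00
    endloop
  endfacet
endsolid part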